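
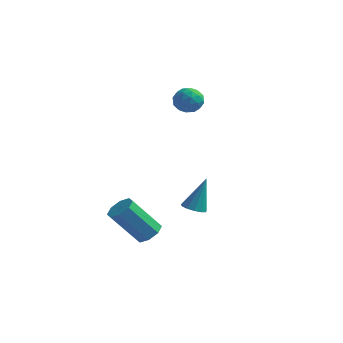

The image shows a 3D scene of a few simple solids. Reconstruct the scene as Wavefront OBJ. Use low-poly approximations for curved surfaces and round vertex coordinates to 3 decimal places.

v 2.508 -0.973 -1.02
v 3.108 -0.995 -1.128
v 2.832 -0.327 0.64
v 3.003 -0.684 -1.229
v 2.74 -0.464 -1.263
v 2.404 -0.407 -1.22
v 2.101 -0.529 -1.113
v 1.927 -0.792 -0.977
v 1.938 -1.113 -0.854
v 2.13 -1.389 -0.784
v 2.442 -1.534 -0.788
v 2.775 -1.5 -0.866
v 3.023 -1.299 -0.993
v -0.021 3.28 4.304
v 0.665 3.623 4.119
v 0.115 2.477 3.321
v 0.801 2.82 3.136
v 0.74 2.391 3.795
v 0.656 2.887 4.402
v 0.124 3.213 3.038
v 0.04 3.709 3.645
v 0.754 3.581 3.336
v 1.135 3.074 3.804
v -0.355 3.026 3.636
v 0.026 2.519 4.104
v 0.31 3.522 4.297
v 0.47 2.578 3.143
v 0.434 2.326 3.53
v 0.837 2.527 3.421
v 0.305 3.089 4.464
v 0.708 3.291 4.355
v 0.752 2.567 4.165
v 0.072 2.809 3.085
v 0.475 3.011 2.976
v -0.057 3.573 4.019
v 0.346 3.774 3.91
v 0.028 3.533 3.275
v 0.765 3.699 3.729
v 0.846 3.227 3.151
v 0.448 3.458 3.093
v 0.398 3.75 3.45
v 0.989 3.401 4.004
v 1.069 2.929 3.426
v 1.034 2.677 3.814
v 0.984 2.968 4.17
v 1.042 3.376 3.544
v -0.289 3.171 4.014
v -0.209 2.699 3.436
v -0.204 3.132 3.27
v -0.254 3.423 3.626
v -0.066 2.873 4.289
v 0.015 2.401 3.711
v 0.382 2.35 3.99
v 0.332 2.642 4.347
v -0.262 2.724 3.896
v 0.594 -1.636 -2.734
v 1.194 -1.938 -2.448
v 0.067 -2.585 -0.761
v -0.534 -2.284 -1.046
v 1.126 -1.406 -2.29
v -0.002 -2.053 -0.603
v 0.746 -1.009 -2.392
v -0.382 -1.657 -0.704
v 0.276 -0.98 -2.694
v -0.851 -1.627 -1.007
v -0.007 -1.335 -3.019
v -1.134 -1.982 -1.332
v 0.062 -1.867 -3.177
v -1.066 -2.514 -1.49
v 0.442 -2.263 -3.076
v -0.686 -2.911 -1.388
v 0.911 -2.293 -2.773
v -0.216 -2.94 -1.086
f 2 1 4
f 2 4 3
f 4 1 5
f 4 5 3
f 5 1 6
f 5 6 3
f 6 1 7
f 6 7 3
f 7 1 8
f 7 8 3
f 8 1 9
f 8 9 3
f 9 1 10
f 9 10 3
f 10 1 11
f 10 11 3
f 11 1 12
f 11 12 3
f 12 1 13
f 12 13 3
f 13 1 2
f 13 2 3
f 14 51 30
f 51 25 54
f 30 54 19
f 51 54 30
f 14 30 26
f 30 19 31
f 26 31 15
f 30 31 26
f 14 26 35
f 26 15 36
f 35 36 21
f 26 36 35
f 14 35 47
f 35 21 50
f 47 50 24
f 35 50 47
f 14 47 51
f 47 24 55
f 51 55 25
f 47 55 51
f 15 31 42
f 31 19 45
f 42 45 23
f 31 45 42
f 19 54 32
f 54 25 53
f 32 53 18
f 54 53 32
f 25 55 52
f 55 24 48
f 52 48 16
f 55 48 52
f 24 50 49
f 50 21 37
f 49 37 20
f 50 37 49
f 21 36 41
f 36 15 38
f 41 38 22
f 36 38 41
f 17 43 29
f 43 23 44
f 29 44 18
f 43 44 29
f 17 29 27
f 29 18 28
f 27 28 16
f 29 28 27
f 17 27 34
f 27 16 33
f 34 33 20
f 27 33 34
f 17 34 39
f 34 20 40
f 39 40 22
f 34 40 39
f 17 39 43
f 39 22 46
f 43 46 23
f 39 46 43
f 18 44 32
f 44 23 45
f 32 45 19
f 44 45 32
f 16 28 52
f 28 18 53
f 52 53 25
f 28 53 52
f 20 33 49
f 33 16 48
f 49 48 24
f 33 48 49
f 22 40 41
f 40 20 37
f 41 37 21
f 40 37 41
f 23 46 42
f 46 22 38
f 42 38 15
f 46 38 42
f 57 56 60
f 57 60 58
f 58 60 61
f 58 61 59
f 60 56 62
f 60 62 61
f 61 62 63
f 61 63 59
f 62 56 64
f 62 64 63
f 63 64 65
f 63 65 59
f 64 56 66
f 64 66 65
f 65 66 67
f 65 67 59
f 66 56 68
f 66 68 67
f 67 68 69
f 67 69 59
f 68 56 70
f 68 70 69
f 69 70 71
f 69 71 59
f 70 56 72
f 70 72 71
f 71 72 73
f 71 73 59
f 72 56 57
f 72 57 73
f 73 57 58
f 73 58 59



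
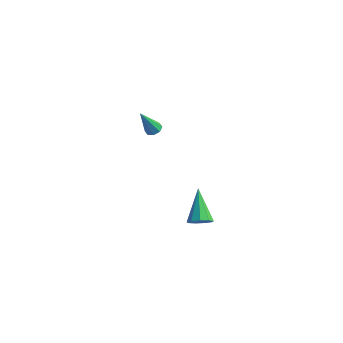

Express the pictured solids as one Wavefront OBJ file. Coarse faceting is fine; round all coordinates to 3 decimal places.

v -3.481 2.978 -4.801
v -3.184 2.542 -4.916
v -3.899 2.262 -3.159
v -2.964 2.839 -4.731
v -3.047 3.217 -4.587
v -3.384 3.456 -4.568
v -3.778 3.414 -4.687
v -3.998 3.118 -4.872
v -3.915 2.739 -5.016
v -3.578 2.501 -5.034
v 4.415 -4.569 -3.755
v 5.026 -4.249 -3.635
v 3.485 -3.311 -2.385
v 4.794 -4.03 -3.992
v 4.385 -4.064 -4.239
v 3.99 -4.334 -4.259
v 3.794 -4.714 -4.044
v 3.888 -5.026 -3.693
v 4.229 -5.124 -3.372
v 4.657 -4.963 -3.23
v 4.972 -4.617 -3.334
f 2 1 4
f 2 4 3
f 4 1 5
f 4 5 3
f 5 1 6
f 5 6 3
f 6 1 7
f 6 7 3
f 7 1 8
f 7 8 3
f 8 1 9
f 8 9 3
f 9 1 10
f 9 10 3
f 10 1 2
f 10 2 3
f 12 11 14
f 12 14 13
f 14 11 15
f 14 15 13
f 15 11 16
f 15 16 13
f 16 11 17
f 16 17 13
f 17 11 18
f 17 18 13
f 18 11 19
f 18 19 13
f 19 11 20
f 19 20 13
f 20 11 21
f 20 21 13
f 21 11 12
f 21 12 13



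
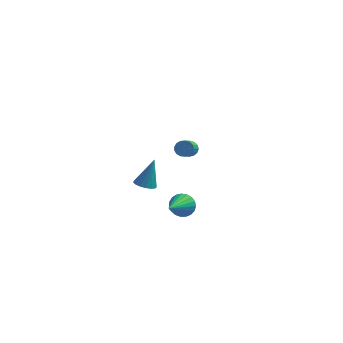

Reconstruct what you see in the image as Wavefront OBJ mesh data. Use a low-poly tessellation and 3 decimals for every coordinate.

v 1.833 -2.272 -3.014
v 2.326 -1.906 -3.256
v 2.227 -1.688 -1.326
v 2.077 -1.712 -3.265
v 1.772 -1.646 -3.216
v 1.48 -1.724 -3.121
v 1.27 -1.927 -3.002
v 1.188 -2.209 -2.885
v 1.254 -2.505 -2.798
v 1.453 -2.748 -2.761
v 1.738 -2.882 -2.782
v 2.045 -2.876 -2.855
v 2.304 -2.731 -2.966
v 2.454 -2.482 -3.087
v 2.462 -2.184 -3.192
v 3.99 -2.576 -4.157
v 4.274 -2.951 -4.779
v 3.65 -4.344 -3.243
v 4.54 -2.909 -4.598
v 4.711 -2.809 -4.341
v 4.757 -2.669 -4.052
v 4.67 -2.512 -3.782
v 4.466 -2.367 -3.576
v 4.179 -2.257 -3.471
v 3.86 -2.203 -3.484
v 3.563 -2.213 -3.614
v 3.34 -2.286 -3.838
v 3.229 -2.409 -4.117
v 3.249 -2.56 -4.403
v 3.398 -2.715 -4.646
v 3.649 -2.845 -4.805
v 3.959 -2.929 -4.852
v 2.731 4.644 -4.445
v 3.263 4.549 -4.628
v 3.34 2.921 -3.558
v 2.809 3.016 -3.375
v 3.297 4.699 -4.402
v 3.374 3.07 -3.333
v 3.202 4.836 -4.187
v 3.279 3.208 -3.117
v 2.999 4.929 -4.03
v 3.076 3.301 -2.96
v 2.735 4.957 -3.968
v 2.812 3.329 -2.899
v 2.47 4.914 -4.016
v 2.547 3.285 -2.946
v 2.265 4.808 -4.162
v 2.342 3.179 -3.092
v 2.166 4.665 -4.372
v 2.244 3.036 -3.303
v 2.198 4.517 -4.6
v 2.275 2.889 -3.53
v 2.351 4.399 -4.791
v 2.428 2.77 -3.722
v 2.592 4.336 -4.904
v 2.669 2.708 -3.834
v 2.864 4.344 -4.911
v 2.942 2.716 -3.841
v 3.107 4.421 -4.811
v 3.184 2.793 -3.742
f 2 1 4
f 2 4 3
f 4 1 5
f 4 5 3
f 5 1 6
f 5 6 3
f 6 1 7
f 6 7 3
f 7 1 8
f 7 8 3
f 8 1 9
f 8 9 3
f 9 1 10
f 9 10 3
f 10 1 11
f 10 11 3
f 11 1 12
f 11 12 3
f 12 1 13
f 12 13 3
f 13 1 14
f 13 14 3
f 14 1 15
f 14 15 3
f 15 1 2
f 15 2 3
f 17 16 19
f 17 19 18
f 19 16 20
f 19 20 18
f 20 16 21
f 20 21 18
f 21 16 22
f 21 22 18
f 22 16 23
f 22 23 18
f 23 16 24
f 23 24 18
f 24 16 25
f 24 25 18
f 25 16 26
f 25 26 18
f 26 16 27
f 26 27 18
f 27 16 28
f 27 28 18
f 28 16 29
f 28 29 18
f 29 16 30
f 29 30 18
f 30 16 31
f 30 31 18
f 31 16 32
f 31 32 18
f 32 16 17
f 32 17 18
f 34 33 37
f 34 37 35
f 35 37 38
f 35 38 36
f 37 33 39
f 37 39 38
f 38 39 40
f 38 40 36
f 39 33 41
f 39 41 40
f 40 41 42
f 40 42 36
f 41 33 43
f 41 43 42
f 42 43 44
f 42 44 36
f 43 33 45
f 43 45 44
f 44 45 46
f 44 46 36
f 45 33 47
f 45 47 46
f 46 47 48
f 46 48 36
f 47 33 49
f 47 49 48
f 48 49 50
f 48 50 36
f 49 33 51
f 49 51 50
f 50 51 52
f 50 52 36
f 51 33 53
f 51 53 52
f 52 53 54
f 52 54 36
f 53 33 55
f 53 55 54
f 54 55 56
f 54 56 36
f 55 33 57
f 55 57 56
f 56 57 58
f 56 58 36
f 57 33 59
f 57 59 58
f 58 59 60
f 58 60 36
f 59 33 34
f 59 34 60
f 60 34 35
f 60 35 36



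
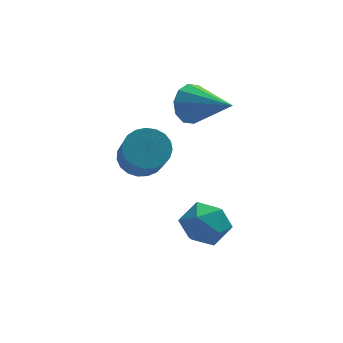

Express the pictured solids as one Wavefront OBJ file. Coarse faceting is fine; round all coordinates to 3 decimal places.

v 2.17 1.097 0.97
v 2.607 1.08 0.229
v 3.37 -0.277 1.71
v 2.831 1.445 0.544
v 2.802 1.678 1.021
v 2.532 1.688 1.479
v 2.123 1.473 1.742
v 1.732 1.114 1.71
v 1.508 0.749 1.395
v 1.537 0.517 0.918
v 1.807 0.507 0.46
v 2.216 0.722 0.197
v 0.292 0.165 -0.897
v 0.952 0.556 -0.529
v 0.967 -0.855 0.944
v 0.308 -1.245 0.577
v 0.677 0.715 -0.374
v 0.692 -0.696 1.099
v 0.335 0.779 -0.31
v 0.35 -0.632 1.164
v -0.014 0.737 -0.347
v 0.001 -0.674 1.127
v -0.31 0.595 -0.479
v -0.295 -0.815 0.995
v -0.502 0.38 -0.683
v -0.487 -1.031 0.79
v -0.556 0.128 -0.924
v -0.541 -1.283 0.549
v -0.464 -0.118 -1.161
v -0.449 -1.529 0.313
v -0.241 -0.315 -1.351
v -0.226 -1.726 0.122
v 0.074 -0.429 -1.464
v 0.089 -1.84 0.01
v 0.427 -0.44 -1.478
v 0.442 -1.851 -0.005
v 0.757 -0.346 -1.392
v 0.772 -1.757 0.082
v 1.006 -0.164 -1.22
v 1.021 -1.575 0.254
v 1.132 0.075 -0.992
v 1.147 -1.336 0.481
v 1.113 0.33 -0.748
v 1.128 -1.081 0.726
v 1.903 -0.834 -3.413
v 2.594 -1.264 -3.974
v 1.846 -2.136 -2.486
v 2.537 -2.566 -3.047
v 2.774 -1.794 -2.476
v 2.808 -0.99 -3.049
v 1.632 -2.41 -3.411
v 1.666 -1.606 -3.984
v 2.426 -2.238 -3.973
v 3.132 -1.857 -3.395
v 1.308 -1.543 -3.065
v 2.014 -1.162 -2.487
f 2 1 4
f 2 4 3
f 4 1 5
f 4 5 3
f 5 1 6
f 5 6 3
f 6 1 7
f 6 7 3
f 7 1 8
f 7 8 3
f 8 1 9
f 8 9 3
f 9 1 10
f 9 10 3
f 10 1 11
f 10 11 3
f 11 1 12
f 11 12 3
f 12 1 2
f 12 2 3
f 14 13 17
f 14 17 15
f 15 17 18
f 15 18 16
f 17 13 19
f 17 19 18
f 18 19 20
f 18 20 16
f 19 13 21
f 19 21 20
f 20 21 22
f 20 22 16
f 21 13 23
f 21 23 22
f 22 23 24
f 22 24 16
f 23 13 25
f 23 25 24
f 24 25 26
f 24 26 16
f 25 13 27
f 25 27 26
f 26 27 28
f 26 28 16
f 27 13 29
f 27 29 28
f 28 29 30
f 28 30 16
f 29 13 31
f 29 31 30
f 30 31 32
f 30 32 16
f 31 13 33
f 31 33 32
f 32 33 34
f 32 34 16
f 33 13 35
f 33 35 34
f 34 35 36
f 34 36 16
f 35 13 37
f 35 37 36
f 36 37 38
f 36 38 16
f 37 13 39
f 37 39 38
f 38 39 40
f 38 40 16
f 39 13 41
f 39 41 40
f 40 41 42
f 40 42 16
f 41 13 43
f 41 43 42
f 42 43 44
f 42 44 16
f 43 13 14
f 43 14 44
f 44 14 15
f 44 15 16
f 45 56 50
f 45 50 46
f 45 46 52
f 45 52 55
f 45 55 56
f 46 50 54
f 50 56 49
f 56 55 47
f 55 52 51
f 52 46 53
f 48 54 49
f 48 49 47
f 48 47 51
f 48 51 53
f 48 53 54
f 49 54 50
f 47 49 56
f 51 47 55
f 53 51 52
f 54 53 46



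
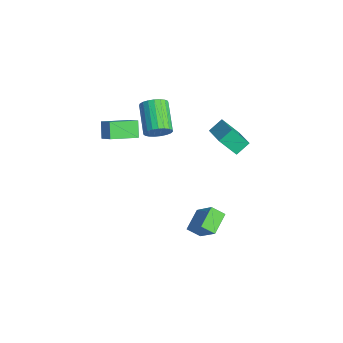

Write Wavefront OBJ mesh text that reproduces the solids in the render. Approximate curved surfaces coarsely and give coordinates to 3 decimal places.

v 0.786 -0.027 2.372
v 1.17 0.164 3.023
v -0.462 0.657 3.84
v -0.846 0.467 3.188
v 1.172 0.444 2.859
v -0.459 0.937 3.676
v 1.108 0.642 2.611
v -0.524 1.136 3.428
v 0.988 0.725 2.321
v -0.644 1.218 3.138
v 0.833 0.678 2.04
v -0.799 1.171 2.857
v 0.67 0.509 1.816
v -0.962 1.002 2.633
v 0.527 0.247 1.689
v -1.105 0.741 2.505
v 0.428 -0.062 1.679
v -1.203 0.432 2.496
v 0.392 -0.365 1.789
v -1.239 0.129 2.606
v 0.424 -0.609 2
v -1.208 -0.116 2.817
v 0.518 -0.753 2.275
v -1.114 -0.259 3.092
v 0.658 -0.771 2.567
v -0.973 -0.278 3.384
v 0.821 -0.661 2.825
v -0.811 -0.167 3.642
v 0.977 -0.44 3.005
v -0.654 0.053 3.821
v 1.101 -0.149 3.075
v -0.531 0.345 3.891
v 2.326 1.524 -3.953
v 3.562 1.778 -2.492
v 2.773 2.124 -4.435
v 4.009 2.377 -2.974
v 3.111 0.543 -4.446
v 4.347 0.796 -2.985
v 3.558 1.142 -4.928
v 4.794 1.396 -3.467
v -1.996 -2.105 1.616
v -1.111 -1.97 2.369
v -1.856 -0.534 1.169
v -0.971 -0.398 1.922
v -1.309 -2.382 0.858
v -0.424 -2.246 1.611
v -1.169 -0.81 0.411
v -0.284 -0.675 1.164
v 2.204 2.236 2.899
v 3.64 2.103 3.439
v 2.081 3.031 3.422
v 3.517 2.899 3.962
v 2.683 3.021 1.818
v 4.119 2.889 2.358
v 2.56 3.817 2.341
v 3.996 3.684 2.881
f 2 1 5
f 2 5 3
f 3 5 6
f 3 6 4
f 5 1 7
f 5 7 6
f 6 7 8
f 6 8 4
f 7 1 9
f 7 9 8
f 8 9 10
f 8 10 4
f 9 1 11
f 9 11 10
f 10 11 12
f 10 12 4
f 11 1 13
f 11 13 12
f 12 13 14
f 12 14 4
f 13 1 15
f 13 15 14
f 14 15 16
f 14 16 4
f 15 1 17
f 15 17 16
f 16 17 18
f 16 18 4
f 17 1 19
f 17 19 18
f 18 19 20
f 18 20 4
f 19 1 21
f 19 21 20
f 20 21 22
f 20 22 4
f 21 1 23
f 21 23 22
f 22 23 24
f 22 24 4
f 23 1 25
f 23 25 24
f 24 25 26
f 24 26 4
f 25 1 27
f 25 27 26
f 26 27 28
f 26 28 4
f 27 1 29
f 27 29 28
f 28 29 30
f 28 30 4
f 29 1 31
f 29 31 30
f 30 31 32
f 30 32 4
f 31 1 2
f 31 2 32
f 32 2 3
f 32 3 4
f 34 36 33
f 37 34 33
f 33 36 35
f 35 37 33
f 34 40 36
f 38 34 37
f 38 40 34
f 36 40 35
f 39 37 35
f 35 40 39
f 39 38 37
f 40 38 39
f 42 44 41
f 45 42 41
f 41 44 43
f 43 45 41
f 42 48 44
f 46 42 45
f 46 48 42
f 44 48 43
f 47 45 43
f 43 48 47
f 47 46 45
f 48 46 47
f 50 52 49
f 53 50 49
f 49 52 51
f 51 53 49
f 50 56 52
f 54 50 53
f 54 56 50
f 52 56 51
f 55 53 51
f 51 56 55
f 55 54 53
f 56 54 55



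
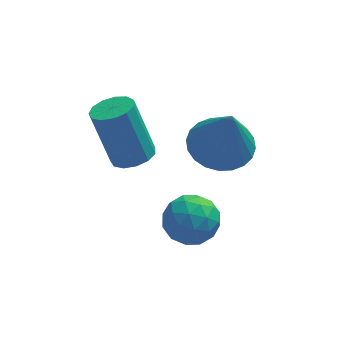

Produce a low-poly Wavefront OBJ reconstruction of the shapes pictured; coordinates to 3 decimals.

v -3.58 1.465 -2.326
v -3.131 1.949 -2.307
v -3.672 2.379 -0.515
v -4.12 1.895 -0.534
v -3.444 2.101 -2.438
v -3.985 2.531 -0.646
v -3.8 2.051 -2.533
v -4.341 2.481 -0.742
v -4.086 1.815 -2.563
v -4.627 2.245 -0.771
v -4.211 1.468 -2.517
v -4.752 1.898 -0.726
v -4.136 1.12 -2.411
v -4.676 1.55 -0.619
v -3.883 0.881 -2.277
v -4.424 1.311 -0.486
v -3.535 0.828 -2.159
v -4.076 1.258 -0.368
v -3.2 0.977 -2.094
v -3.741 1.407 -0.303
v -2.986 1.281 -2.102
v -3.527 1.711 -0.311
v -2.961 1.643 -2.182
v -3.502 2.073 -0.39
v -1.167 1.354 -1.888
v -0.216 1.232 -2.038
v -0.953 0.766 -0.052
v -0.227 1.592 -1.921
v -0.381 1.916 -1.8
v -0.654 2.154 -1.691
v -1.006 2.27 -1.613
v -1.382 2.248 -1.577
v -1.725 2.089 -1.588
v -1.983 1.818 -1.645
v -2.117 1.477 -1.738
v -2.107 1.117 -1.855
v -1.953 0.793 -1.977
v -1.679 0.555 -2.085
v -1.328 0.438 -2.163
v -0.952 0.461 -2.199
v -0.609 0.62 -2.188
v -0.35 0.891 -2.132
v -2.969 -0.964 -3.096
v -2.7 -0.615 -2.379
v -1.68 -1.125 -3.501
v -1.411 -0.776 -2.784
v -1.776 -1.534 -2.772
v -2.573 -1.434 -2.521
v -1.807 -0.306 -3.359
v -2.604 -0.206 -3.108
v -1.982 -0.208 -2.542
v -1.963 -0.967 -2.179
v -2.417 -0.773 -3.701
v -2.398 -1.532 -3.338
v -2.948 -0.775 -2.702
v -1.432 -0.965 -3.178
v -1.647 -1.41 -3.171
v -1.489 -1.205 -2.75
v -2.873 -1.257 -2.785
v -2.715 -1.051 -2.364
v -2.172 -1.591 -2.595
v -1.665 -0.689 -3.516
v -1.507 -0.483 -3.095
v -2.891 -0.535 -3.13
v -2.733 -0.33 -2.709
v -2.208 -0.149 -3.285
v -2.368 -0.331 -2.376
v -1.61 -0.426 -2.615
v -1.843 -0.149 -2.952
v -2.311 -0.091 -2.805
v -2.356 -0.777 -2.163
v -1.599 -0.871 -2.401
v -1.813 -1.317 -2.394
v -2.282 -1.258 -2.247
v -1.934 -0.538 -2.259
v -2.781 -0.869 -3.479
v -2.024 -0.963 -3.717
v -2.098 -0.482 -3.633
v -2.567 -0.423 -3.486
v -2.77 -1.314 -3.265
v -2.012 -1.409 -3.504
v -2.069 -1.649 -3.075
v -2.537 -1.591 -2.928
v -2.446 -1.202 -3.621
f 2 1 5
f 2 5 3
f 3 5 6
f 3 6 4
f 5 1 7
f 5 7 6
f 6 7 8
f 6 8 4
f 7 1 9
f 7 9 8
f 8 9 10
f 8 10 4
f 9 1 11
f 9 11 10
f 10 11 12
f 10 12 4
f 11 1 13
f 11 13 12
f 12 13 14
f 12 14 4
f 13 1 15
f 13 15 14
f 14 15 16
f 14 16 4
f 15 1 17
f 15 17 16
f 16 17 18
f 16 18 4
f 17 1 19
f 17 19 18
f 18 19 20
f 18 20 4
f 19 1 21
f 19 21 20
f 20 21 22
f 20 22 4
f 21 1 23
f 21 23 22
f 22 23 24
f 22 24 4
f 23 1 2
f 23 2 24
f 24 2 3
f 24 3 4
f 26 25 28
f 26 28 27
f 28 25 29
f 28 29 27
f 29 25 30
f 29 30 27
f 30 25 31
f 30 31 27
f 31 25 32
f 31 32 27
f 32 25 33
f 32 33 27
f 33 25 34
f 33 34 27
f 34 25 35
f 34 35 27
f 35 25 36
f 35 36 27
f 36 25 37
f 36 37 27
f 37 25 38
f 37 38 27
f 38 25 39
f 38 39 27
f 39 25 40
f 39 40 27
f 40 25 41
f 40 41 27
f 41 25 42
f 41 42 27
f 42 25 26
f 42 26 27
f 43 80 59
f 80 54 83
f 59 83 48
f 80 83 59
f 43 59 55
f 59 48 60
f 55 60 44
f 59 60 55
f 43 55 64
f 55 44 65
f 64 65 50
f 55 65 64
f 43 64 76
f 64 50 79
f 76 79 53
f 64 79 76
f 43 76 80
f 76 53 84
f 80 84 54
f 76 84 80
f 44 60 71
f 60 48 74
f 71 74 52
f 60 74 71
f 48 83 61
f 83 54 82
f 61 82 47
f 83 82 61
f 54 84 81
f 84 53 77
f 81 77 45
f 84 77 81
f 53 79 78
f 79 50 66
f 78 66 49
f 79 66 78
f 50 65 70
f 65 44 67
f 70 67 51
f 65 67 70
f 46 72 58
f 72 52 73
f 58 73 47
f 72 73 58
f 46 58 56
f 58 47 57
f 56 57 45
f 58 57 56
f 46 56 63
f 56 45 62
f 63 62 49
f 56 62 63
f 46 63 68
f 63 49 69
f 68 69 51
f 63 69 68
f 46 68 72
f 68 51 75
f 72 75 52
f 68 75 72
f 47 73 61
f 73 52 74
f 61 74 48
f 73 74 61
f 45 57 81
f 57 47 82
f 81 82 54
f 57 82 81
f 49 62 78
f 62 45 77
f 78 77 53
f 62 77 78
f 51 69 70
f 69 49 66
f 70 66 50
f 69 66 70
f 52 75 71
f 75 51 67
f 71 67 44
f 75 67 71



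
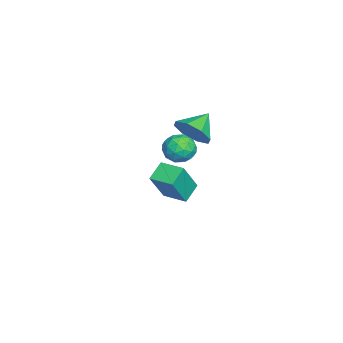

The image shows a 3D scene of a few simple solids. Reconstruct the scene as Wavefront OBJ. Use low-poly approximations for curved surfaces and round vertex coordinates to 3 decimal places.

v 2.344 1.938 1.836
v 2.76 2.48 1.955
v 2.9 1.72 0.885
v 3.316 2.262 1.004
v 3.355 1.7 1.409
v 3.011 1.835 1.997
v 2.649 2.365 0.843
v 2.305 2.5 1.431
v 2.948 2.745 1.341
v 3.385 2.334 1.691
v 2.275 1.866 1.149
v 2.712 1.455 1.499
v 2.503 2.228 1.979
v 3.157 1.972 0.861
v 3.18 1.641 1.099
v 3.424 1.96 1.169
v 2.651 1.849 2.003
v 2.895 2.168 2.073
v 3.245 1.709 1.753
v 2.765 2.032 0.767
v 3.009 2.351 0.837
v 2.236 2.24 1.671
v 2.48 2.559 1.741
v 2.415 2.491 1.087
v 2.858 2.702 1.688
v 3.185 2.574 1.129
v 2.793 2.635 1.035
v 2.591 2.714 1.38
v 3.115 2.461 1.894
v 3.442 2.333 1.335
v 3.465 2.002 1.573
v 3.263 2.082 1.918
v 3.225 2.616 1.533
v 2.218 1.867 1.505
v 2.545 1.739 0.946
v 2.397 2.118 0.922
v 2.195 2.198 1.267
v 2.475 1.626 1.711
v 2.802 1.498 1.152
v 3.069 1.486 1.46
v 2.867 1.565 1.805
v 2.435 1.584 1.307
v -0.582 2.182 0.189
v 0.013 2.615 0.653
v -1.458 2.738 0.791
v -0.163 2.939 0.098
v -0.584 2.82 -0.403
v -1.004 2.326 -0.558
v -1.176 1.749 -0.276
v -1.001 1.425 0.279
v -0.579 1.544 0.781
v -0.16 2.038 0.936
v -1.797 0.906 -4.383
v -2.551 1.269 -3.894
v -1.288 1.879 -4.322
v -2.042 2.243 -3.832
v -1.078 0.437 -2.928
v -1.832 0.801 -2.438
v -0.569 1.411 -2.866
v -1.323 1.774 -2.377
f 1 38 17
f 38 12 41
f 17 41 6
f 38 41 17
f 1 17 13
f 17 6 18
f 13 18 2
f 17 18 13
f 1 13 22
f 13 2 23
f 22 23 8
f 13 23 22
f 1 22 34
f 22 8 37
f 34 37 11
f 22 37 34
f 1 34 38
f 34 11 42
f 38 42 12
f 34 42 38
f 2 18 29
f 18 6 32
f 29 32 10
f 18 32 29
f 6 41 19
f 41 12 40
f 19 40 5
f 41 40 19
f 12 42 39
f 42 11 35
f 39 35 3
f 42 35 39
f 11 37 36
f 37 8 24
f 36 24 7
f 37 24 36
f 8 23 28
f 23 2 25
f 28 25 9
f 23 25 28
f 4 30 16
f 30 10 31
f 16 31 5
f 30 31 16
f 4 16 14
f 16 5 15
f 14 15 3
f 16 15 14
f 4 14 21
f 14 3 20
f 21 20 7
f 14 20 21
f 4 21 26
f 21 7 27
f 26 27 9
f 21 27 26
f 4 26 30
f 26 9 33
f 30 33 10
f 26 33 30
f 5 31 19
f 31 10 32
f 19 32 6
f 31 32 19
f 3 15 39
f 15 5 40
f 39 40 12
f 15 40 39
f 7 20 36
f 20 3 35
f 36 35 11
f 20 35 36
f 9 27 28
f 27 7 24
f 28 24 8
f 27 24 28
f 10 33 29
f 33 9 25
f 29 25 2
f 33 25 29
f 44 43 46
f 44 46 45
f 46 43 47
f 46 47 45
f 47 43 48
f 47 48 45
f 48 43 49
f 48 49 45
f 49 43 50
f 49 50 45
f 50 43 51
f 50 51 45
f 51 43 52
f 51 52 45
f 52 43 44
f 52 44 45
f 54 56 53
f 57 54 53
f 53 56 55
f 55 57 53
f 54 60 56
f 58 54 57
f 58 60 54
f 56 60 55
f 59 57 55
f 55 60 59
f 59 58 57
f 60 58 59



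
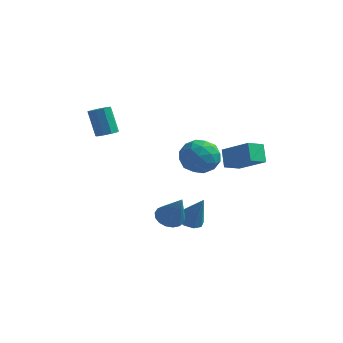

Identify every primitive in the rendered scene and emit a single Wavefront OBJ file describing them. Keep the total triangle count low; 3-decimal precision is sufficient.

v -3.133 -2.359 1.641
v -2.72 -2.714 1.892
v -3.313 -2.376 3.35
v -3.727 -2.021 3.099
v -2.576 -2.331 1.861
v -3.169 -1.993 3.319
v -2.693 -1.961 1.728
v -3.286 -1.623 3.186
v -3.016 -1.777 1.554
v -3.609 -1.439 3.012
v -3.394 -1.866 1.421
v -3.987 -1.527 2.879
v -3.65 -2.185 1.39
v -4.243 -1.847 2.848
v -3.664 -2.586 1.477
v -4.258 -2.247 2.935
v -3.43 -2.88 1.641
v -4.024 -2.542 3.099
v -3.057 -2.931 1.805
v -3.651 -2.593 3.263
v 1.534 -2.132 2.047
v 2.247 -1.572 1.435
v 1.553 -3.448 0.865
v 2.266 -2.888 0.253
v 2.577 -3.297 1.218
v 2.565 -2.483 1.949
v 1.235 -2.537 0.351
v 1.223 -1.723 1.082
v 2.062 -1.822 0.387
v 2.891 -2.292 0.923
v 0.909 -2.728 1.377
v 1.738 -3.198 1.913
v 1.889 -1.736 1.845
v 1.911 -3.284 0.455
v 2.094 -3.524 1.022
v 2.513 -3.195 0.663
v 2.076 -2.272 2.147
v 2.495 -1.943 1.787
v 2.689 -2.957 1.66
v 1.305 -3.077 0.513
v 1.724 -2.748 0.153
v 1.287 -1.825 1.637
v 1.706 -1.496 1.278
v 1.111 -2.063 0.64
v 2.199 -1.554 0.869
v 2.21 -2.328 0.174
v 1.604 -2.121 0.232
v 1.597 -1.643 0.661
v 2.687 -1.83 1.184
v 2.697 -2.604 0.489
v 2.88 -2.844 1.057
v 2.874 -2.366 1.486
v 2.578 -1.978 0.568
v 1.103 -2.416 1.811
v 1.113 -3.19 1.116
v 0.926 -2.654 0.814
v 0.92 -2.176 1.243
v 1.59 -2.692 2.126
v 1.601 -3.466 1.431
v 2.203 -3.377 1.639
v 2.196 -2.899 2.068
v 1.222 -3.042 1.732
v 0.428 -0.341 -4.665
v 0.893 -0.914 -4.917
v 1.232 -0.399 -3.055
v 1.119 -0.44 -5.013
v 1.021 0.08 -4.946
v 0.646 0.403 -4.747
v 0.169 0.378 -4.51
v -0.187 0.016 -4.345
v -0.255 -0.513 -4.329
v -0.004 -0.962 -4.471
v 0.45 -1.12 -4.703
v 1.991 2.071 -0.551
v 1.515 1.201 -0.15
v 3.574 1.66 0.436
v 3.098 0.789 0.836
v 2.382 1.451 -1.436
v 1.906 0.58 -1.036
v 3.965 1.039 -0.45
v 3.489 0.169 -0.049
v 0.256 -2.387 -3.466
v 0.884 -2.622 -3.884
v 1.164 -2.933 -1.794
v 0.958 -2.259 -3.806
v 0.87 -1.926 -3.65
v 0.642 -1.698 -3.452
v 0.326 -1.629 -3.257
v -0.007 -1.733 -3.11
v -0.279 -1.987 -3.045
v -0.429 -2.333 -3.077
v -0.422 -2.691 -3.197
v -0.26 -2.98 -3.38
v 0.021 -3.133 -3.582
v 0.355 -3.115 -3.758
v 0.667 -2.93 -3.867
f 2 1 5
f 2 5 3
f 3 5 6
f 3 6 4
f 5 1 7
f 5 7 6
f 6 7 8
f 6 8 4
f 7 1 9
f 7 9 8
f 8 9 10
f 8 10 4
f 9 1 11
f 9 11 10
f 10 11 12
f 10 12 4
f 11 1 13
f 11 13 12
f 12 13 14
f 12 14 4
f 13 1 15
f 13 15 14
f 14 15 16
f 14 16 4
f 15 1 17
f 15 17 16
f 16 17 18
f 16 18 4
f 17 1 19
f 17 19 18
f 18 19 20
f 18 20 4
f 19 1 2
f 19 2 20
f 20 2 3
f 20 3 4
f 21 58 37
f 58 32 61
f 37 61 26
f 58 61 37
f 21 37 33
f 37 26 38
f 33 38 22
f 37 38 33
f 21 33 42
f 33 22 43
f 42 43 28
f 33 43 42
f 21 42 54
f 42 28 57
f 54 57 31
f 42 57 54
f 21 54 58
f 54 31 62
f 58 62 32
f 54 62 58
f 22 38 49
f 38 26 52
f 49 52 30
f 38 52 49
f 26 61 39
f 61 32 60
f 39 60 25
f 61 60 39
f 32 62 59
f 62 31 55
f 59 55 23
f 62 55 59
f 31 57 56
f 57 28 44
f 56 44 27
f 57 44 56
f 28 43 48
f 43 22 45
f 48 45 29
f 43 45 48
f 24 50 36
f 50 30 51
f 36 51 25
f 50 51 36
f 24 36 34
f 36 25 35
f 34 35 23
f 36 35 34
f 24 34 41
f 34 23 40
f 41 40 27
f 34 40 41
f 24 41 46
f 41 27 47
f 46 47 29
f 41 47 46
f 24 46 50
f 46 29 53
f 50 53 30
f 46 53 50
f 25 51 39
f 51 30 52
f 39 52 26
f 51 52 39
f 23 35 59
f 35 25 60
f 59 60 32
f 35 60 59
f 27 40 56
f 40 23 55
f 56 55 31
f 40 55 56
f 29 47 48
f 47 27 44
f 48 44 28
f 47 44 48
f 30 53 49
f 53 29 45
f 49 45 22
f 53 45 49
f 64 63 66
f 64 66 65
f 66 63 67
f 66 67 65
f 67 63 68
f 67 68 65
f 68 63 69
f 68 69 65
f 69 63 70
f 69 70 65
f 70 63 71
f 70 71 65
f 71 63 72
f 71 72 65
f 72 63 73
f 72 73 65
f 73 63 64
f 73 64 65
f 75 77 74
f 78 75 74
f 74 77 76
f 76 78 74
f 75 81 77
f 79 75 78
f 79 81 75
f 77 81 76
f 80 78 76
f 76 81 80
f 80 79 78
f 81 79 80
f 83 82 85
f 83 85 84
f 85 82 86
f 85 86 84
f 86 82 87
f 86 87 84
f 87 82 88
f 87 88 84
f 88 82 89
f 88 89 84
f 89 82 90
f 89 90 84
f 90 82 91
f 90 91 84
f 91 82 92
f 91 92 84
f 92 82 93
f 92 93 84
f 93 82 94
f 93 94 84
f 94 82 95
f 94 95 84
f 95 82 96
f 95 96 84
f 96 82 83
f 96 83 84



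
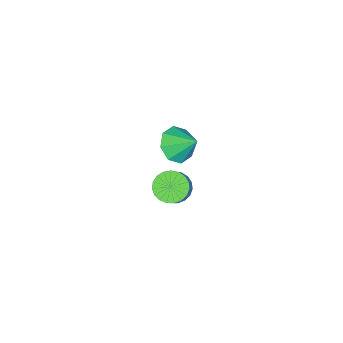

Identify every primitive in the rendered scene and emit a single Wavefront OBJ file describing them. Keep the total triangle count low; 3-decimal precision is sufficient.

v 3.541 1.443 2.864
v 4.402 0.983 3.278
v 3.679 2.577 3.836
v 4.581 1.485 2.666
v 4.151 1.962 2.171
v 3.363 2.134 2.081
v 2.68 1.902 2.451
v 2.5 1.4 3.063
v 2.93 0.923 3.558
v 3.718 0.751 3.648
v 1.199 0.074 -3.829
v 1.939 -0.177 -4.37
v 2.921 0.135 -3.171
v 2.181 0.386 -2.631
v 1.909 0.209 -4.446
v 2.891 0.522 -3.247
v 1.757 0.572 -4.415
v 2.738 0.885 -3.217
v 1.508 0.849 -4.284
v 2.489 1.162 -3.085
v 1.205 0.992 -4.073
v 2.186 1.304 -2.875
v 0.902 0.976 -3.821
v 1.883 1.288 -2.622
v 0.65 0.804 -3.57
v 1.631 1.116 -2.371
v 0.493 0.506 -3.364
v 1.474 0.818 -2.165
v 0.458 0.133 -3.238
v 1.439 0.445 -2.039
v 0.552 -0.25 -3.215
v 1.533 0.062 -2.016
v 0.757 -0.577 -3.297
v 1.738 -0.265 -2.099
v 1.039 -0.792 -3.472
v 2.02 -0.479 -2.274
v 1.349 -0.857 -3.709
v 2.33 -0.544 -2.51
v 1.633 -0.761 -3.966
v 2.614 -0.448 -2.768
v 1.841 -0.52 -4.2
v 2.823 -0.208 -3.001
f 2 1 4
f 2 4 3
f 4 1 5
f 4 5 3
f 5 1 6
f 5 6 3
f 6 1 7
f 6 7 3
f 7 1 8
f 7 8 3
f 8 1 9
f 8 9 3
f 9 1 10
f 9 10 3
f 10 1 2
f 10 2 3
f 12 11 15
f 12 15 13
f 13 15 16
f 13 16 14
f 15 11 17
f 15 17 16
f 16 17 18
f 16 18 14
f 17 11 19
f 17 19 18
f 18 19 20
f 18 20 14
f 19 11 21
f 19 21 20
f 20 21 22
f 20 22 14
f 21 11 23
f 21 23 22
f 22 23 24
f 22 24 14
f 23 11 25
f 23 25 24
f 24 25 26
f 24 26 14
f 25 11 27
f 25 27 26
f 26 27 28
f 26 28 14
f 27 11 29
f 27 29 28
f 28 29 30
f 28 30 14
f 29 11 31
f 29 31 30
f 30 31 32
f 30 32 14
f 31 11 33
f 31 33 32
f 32 33 34
f 32 34 14
f 33 11 35
f 33 35 34
f 34 35 36
f 34 36 14
f 35 11 37
f 35 37 36
f 36 37 38
f 36 38 14
f 37 11 39
f 37 39 38
f 38 39 40
f 38 40 14
f 39 11 41
f 39 41 40
f 40 41 42
f 40 42 14
f 41 11 12
f 41 12 42
f 42 12 13
f 42 13 14



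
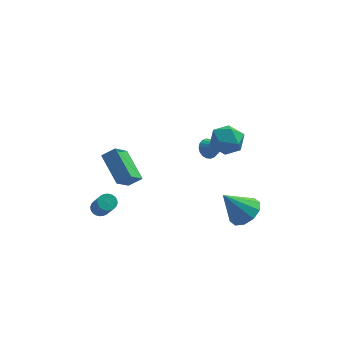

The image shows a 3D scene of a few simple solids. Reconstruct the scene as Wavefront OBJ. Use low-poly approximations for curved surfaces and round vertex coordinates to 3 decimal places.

v -3.164 -2.029 -0.018
v -4.084 -0.45 0.975
v -2.597 -1.044 -1.058
v -3.517 0.535 -0.064
v -2.403 -1.915 0.504
v -3.323 -0.336 1.498
v -1.836 -0.93 -0.535
v -2.756 0.649 0.458
v 3.739 -2.703 -1.654
v 4.25 -1.933 -1.177
v 2.541 -2.877 -0.086
v 3.77 -1.673 -1.515
v 3.277 -1.806 -1.906
v 2.961 -2.281 -2.201
v 2.942 -2.918 -2.286
v 3.227 -3.473 -2.13
v 3.707 -3.733 -1.792
v 4.2 -3.6 -1.401
v 4.516 -3.124 -1.107
v 4.535 -2.488 -1.021
v 1.661 3.293 -1.43
v 2.2 3.59 -1.742
v 2.639 2.527 -0.47
v 2.134 3.788 -1.517
v 1.974 3.888 -1.275
v 1.752 3.87 -1.063
v 1.512 3.737 -0.924
v 1.302 3.517 -0.886
v 1.162 3.252 -0.955
v 1.122 2.995 -1.118
v 1.188 2.798 -1.344
v 1.348 2.698 -1.586
v 1.57 2.716 -1.798
v 1.81 2.848 -1.936
v 2.02 3.068 -1.975
v 2.16 3.333 -1.906
v -4.106 -1.78 -2.391
v -3.733 -2.04 -2.701
v -3.241 -3.079 -1.239
v -3.614 -2.82 -0.929
v -3.617 -1.877 -2.624
v -3.125 -2.916 -1.162
v -3.576 -1.699 -2.512
v -3.084 -2.738 -1.05
v -3.615 -1.533 -2.381
v -3.123 -2.573 -0.919
v -3.729 -1.405 -2.252
v -3.236 -2.445 -0.79
v -3.9 -1.335 -2.144
v -3.408 -2.374 -0.682
v -4.103 -1.332 -2.073
v -3.61 -2.371 -0.611
v -4.306 -1.397 -2.051
v -3.814 -2.436 -0.589
v -4.479 -1.521 -2.081
v -3.987 -2.56 -0.619
v -4.595 -1.684 -2.158
v -4.103 -2.723 -0.696
v -4.636 -1.862 -2.27
v -4.144 -2.901 -0.808
v -4.597 -2.027 -2.401
v -4.105 -3.067 -0.939
v -4.484 -2.155 -2.53
v -3.991 -3.195 -1.068
v -4.312 -2.226 -2.638
v -3.82 -3.265 -1.176
v -4.11 -2.229 -2.709
v -3.617 -3.268 -1.247
v -3.906 -2.164 -2.731
v -3.414 -3.203 -1.269
v 3.118 2.081 0.529
v 3.65 1.571 1.322
v 1.75 1.009 0.758
v 2.282 0.499 1.551
v 1.939 1.516 1.696
v 2.784 2.178 1.555
v 2.616 0.402 0.525
v 3.461 1.064 0.384
v 3.34 0.533 1.32
v 2.921 1.222 2.044
v 2.479 1.358 0.036
v 2.06 2.047 0.76
f 2 4 1
f 5 2 1
f 1 4 3
f 3 5 1
f 2 8 4
f 6 2 5
f 6 8 2
f 4 8 3
f 7 5 3
f 3 8 7
f 7 6 5
f 8 6 7
f 10 9 12
f 10 12 11
f 12 9 13
f 12 13 11
f 13 9 14
f 13 14 11
f 14 9 15
f 14 15 11
f 15 9 16
f 15 16 11
f 16 9 17
f 16 17 11
f 17 9 18
f 17 18 11
f 18 9 19
f 18 19 11
f 19 9 20
f 19 20 11
f 20 9 10
f 20 10 11
f 22 21 24
f 22 24 23
f 24 21 25
f 24 25 23
f 25 21 26
f 25 26 23
f 26 21 27
f 26 27 23
f 27 21 28
f 27 28 23
f 28 21 29
f 28 29 23
f 29 21 30
f 29 30 23
f 30 21 31
f 30 31 23
f 31 21 32
f 31 32 23
f 32 21 33
f 32 33 23
f 33 21 34
f 33 34 23
f 34 21 35
f 34 35 23
f 35 21 36
f 35 36 23
f 36 21 22
f 36 22 23
f 38 37 41
f 38 41 39
f 39 41 42
f 39 42 40
f 41 37 43
f 41 43 42
f 42 43 44
f 42 44 40
f 43 37 45
f 43 45 44
f 44 45 46
f 44 46 40
f 45 37 47
f 45 47 46
f 46 47 48
f 46 48 40
f 47 37 49
f 47 49 48
f 48 49 50
f 48 50 40
f 49 37 51
f 49 51 50
f 50 51 52
f 50 52 40
f 51 37 53
f 51 53 52
f 52 53 54
f 52 54 40
f 53 37 55
f 53 55 54
f 54 55 56
f 54 56 40
f 55 37 57
f 55 57 56
f 56 57 58
f 56 58 40
f 57 37 59
f 57 59 58
f 58 59 60
f 58 60 40
f 59 37 61
f 59 61 60
f 60 61 62
f 60 62 40
f 61 37 63
f 61 63 62
f 62 63 64
f 62 64 40
f 63 37 65
f 63 65 64
f 64 65 66
f 64 66 40
f 65 37 67
f 65 67 66
f 66 67 68
f 66 68 40
f 67 37 69
f 67 69 68
f 68 69 70
f 68 70 40
f 69 37 38
f 69 38 70
f 70 38 39
f 70 39 40
f 71 82 76
f 71 76 72
f 71 72 78
f 71 78 81
f 71 81 82
f 72 76 80
f 76 82 75
f 82 81 73
f 81 78 77
f 78 72 79
f 74 80 75
f 74 75 73
f 74 73 77
f 74 77 79
f 74 79 80
f 75 80 76
f 73 75 82
f 77 73 81
f 79 77 78
f 80 79 72



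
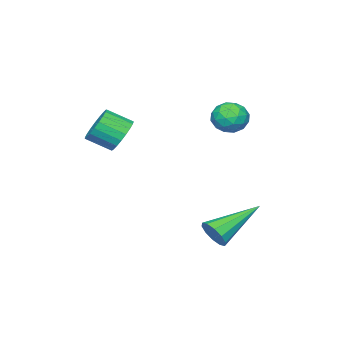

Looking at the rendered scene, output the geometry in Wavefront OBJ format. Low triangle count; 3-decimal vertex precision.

v 3.214 -0.509 -0.75
v 3.789 -0.081 -0.682
v 4.281 -0.822 -0.163
v 3.706 -1.251 -0.23
v 3.631 -0.013 -0.436
v 4.123 -0.754 0.083
v 3.402 -0.031 -0.245
v 3.894 -0.773 0.274
v 3.14 -0.132 -0.141
v 3.632 -0.873 0.378
v 2.891 -0.298 -0.142
v 3.383 -1.04 0.377
v 2.698 -0.501 -0.248
v 3.19 -1.242 0.271
v 2.594 -0.705 -0.441
v 3.086 -1.446 0.078
v 2.597 -0.875 -0.687
v 3.089 -1.616 -0.168
v 2.707 -0.982 -0.944
v 3.199 -1.723 -0.425
v 2.905 -1.007 -1.168
v 3.397 -1.749 -0.648
v 3.156 -0.947 -1.319
v 3.648 -1.688 -0.8
v 3.417 -0.81 -1.371
v 3.909 -1.551 -0.852
v 3.643 -0.622 -1.317
v 4.135 -1.363 -0.797
v 3.795 -0.414 -1.164
v 4.287 -1.155 -0.645
v 3.847 -0.222 -0.939
v 4.338 -0.964 -0.42
v 3.116 3.187 -4.32
v 3.43 3.457 -3.885
v 1.404 3.793 -3.46
v 3.379 3.702 -4.159
v 3.228 3.75 -4.495
v 3.034 3.583 -4.763
v 2.872 3.264 -4.862
v 2.803 2.916 -4.754
v 2.854 2.672 -4.48
v 3.005 2.624 -4.144
v 3.199 2.791 -3.876
v 3.361 3.109 -3.777
v 0.696 2.81 -0.073
v 1.374 2.675 -0.019
v 0.466 1.725 0.099
v 1.144 1.59 0.153
v 0.823 1.958 0.646
v 0.966 2.629 0.54
v 0.874 1.771 -0.46
v 1.017 2.442 -0.566
v 1.485 2.033 -0.258
v 1.453 2.148 0.426
v 0.387 2.252 -0.346
v 0.355 2.367 0.338
v 1.055 2.838 -0.062
v 0.785 1.562 0.142
v 0.596 1.779 0.431
v 0.995 1.699 0.463
v 0.815 2.811 0.267
v 1.214 2.731 0.299
v 0.89 2.31 0.69
v 0.626 1.669 -0.219
v 1.025 1.589 -0.187
v 0.845 2.701 -0.383
v 1.244 2.621 -0.351
v 0.95 2.09 -0.61
v 1.519 2.381 -0.17
v 1.384 1.743 -0.068
v 1.225 1.85 -0.429
v 1.309 2.244 -0.492
v 1.501 2.449 0.232
v 1.365 1.811 0.333
v 1.177 2.027 0.623
v 1.26 2.422 0.56
v 1.565 2.071 0.091
v 0.475 2.589 -0.253
v 0.339 1.951 -0.152
v 0.58 1.978 -0.48
v 0.663 2.373 -0.543
v 0.456 2.657 0.148
v 0.321 2.019 0.25
v 0.531 2.156 0.572
v 0.615 2.55 0.509
v 0.275 2.329 -0.011
f 2 1 5
f 2 5 3
f 3 5 6
f 3 6 4
f 5 1 7
f 5 7 6
f 6 7 8
f 6 8 4
f 7 1 9
f 7 9 8
f 8 9 10
f 8 10 4
f 9 1 11
f 9 11 10
f 10 11 12
f 10 12 4
f 11 1 13
f 11 13 12
f 12 13 14
f 12 14 4
f 13 1 15
f 13 15 14
f 14 15 16
f 14 16 4
f 15 1 17
f 15 17 16
f 16 17 18
f 16 18 4
f 17 1 19
f 17 19 18
f 18 19 20
f 18 20 4
f 19 1 21
f 19 21 20
f 20 21 22
f 20 22 4
f 21 1 23
f 21 23 22
f 22 23 24
f 22 24 4
f 23 1 25
f 23 25 24
f 24 25 26
f 24 26 4
f 25 1 27
f 25 27 26
f 26 27 28
f 26 28 4
f 27 1 29
f 27 29 28
f 28 29 30
f 28 30 4
f 29 1 31
f 29 31 30
f 30 31 32
f 30 32 4
f 31 1 2
f 31 2 32
f 32 2 3
f 32 3 4
f 34 33 36
f 34 36 35
f 36 33 37
f 36 37 35
f 37 33 38
f 37 38 35
f 38 33 39
f 38 39 35
f 39 33 40
f 39 40 35
f 40 33 41
f 40 41 35
f 41 33 42
f 41 42 35
f 42 33 43
f 42 43 35
f 43 33 44
f 43 44 35
f 44 33 34
f 44 34 35
f 45 82 61
f 82 56 85
f 61 85 50
f 82 85 61
f 45 61 57
f 61 50 62
f 57 62 46
f 61 62 57
f 45 57 66
f 57 46 67
f 66 67 52
f 57 67 66
f 45 66 78
f 66 52 81
f 78 81 55
f 66 81 78
f 45 78 82
f 78 55 86
f 82 86 56
f 78 86 82
f 46 62 73
f 62 50 76
f 73 76 54
f 62 76 73
f 50 85 63
f 85 56 84
f 63 84 49
f 85 84 63
f 56 86 83
f 86 55 79
f 83 79 47
f 86 79 83
f 55 81 80
f 81 52 68
f 80 68 51
f 81 68 80
f 52 67 72
f 67 46 69
f 72 69 53
f 67 69 72
f 48 74 60
f 74 54 75
f 60 75 49
f 74 75 60
f 48 60 58
f 60 49 59
f 58 59 47
f 60 59 58
f 48 58 65
f 58 47 64
f 65 64 51
f 58 64 65
f 48 65 70
f 65 51 71
f 70 71 53
f 65 71 70
f 48 70 74
f 70 53 77
f 74 77 54
f 70 77 74
f 49 75 63
f 75 54 76
f 63 76 50
f 75 76 63
f 47 59 83
f 59 49 84
f 83 84 56
f 59 84 83
f 51 64 80
f 64 47 79
f 80 79 55
f 64 79 80
f 53 71 72
f 71 51 68
f 72 68 52
f 71 68 72
f 54 77 73
f 77 53 69
f 73 69 46
f 77 69 73



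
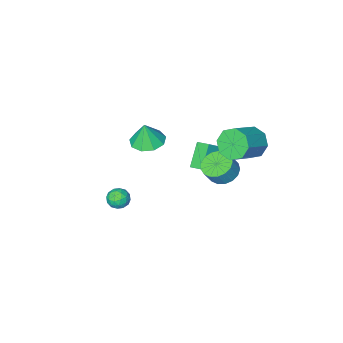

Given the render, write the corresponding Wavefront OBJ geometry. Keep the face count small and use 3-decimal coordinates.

v -3.975 3.301 0.377
v -3.397 2.913 -0.395
v -1.826 3.371 0.551
v -2.405 3.759 1.323
v -3.562 3.685 -0.496
v -1.991 4.143 0.449
v -3.969 4.232 -0.086
v -2.398 4.691 0.86
v -4.38 4.234 0.596
v -2.809 4.692 1.542
v -4.554 3.689 1.149
v -2.983 4.147 2.095
v -4.389 2.917 1.251
v -2.818 3.375 2.196
v -3.982 2.369 0.84
v -2.411 2.828 1.786
v -3.571 2.368 0.158
v -2 2.826 1.104
v 3.906 2.928 -1.648
v 4.323 2.692 -1.146
v 3.397 1.928 -1.694
v 3.814 1.692 -1.192
v 3.333 2.171 -1.047
v 3.648 2.789 -1.019
v 4.072 1.831 -1.821
v 4.387 2.449 -1.793
v 4.426 2.014 -1.253
v 3.97 2.225 -0.775
v 3.75 2.395 -2.065
v 3.294 2.606 -1.587
v 4.159 2.898 -1.393
v 3.561 1.722 -1.447
v 3.278 2.004 -1.362
v 3.524 1.866 -1.067
v 3.763 2.955 -1.318
v 4.008 2.816 -1.023
v 3.426 2.51 -0.965
v 3.712 1.804 -1.817
v 3.957 1.665 -1.522
v 4.196 2.754 -1.773
v 4.442 2.616 -1.478
v 4.294 2.11 -1.875
v 4.465 2.36 -1.161
v 4.166 1.773 -1.188
v 4.317 1.854 -1.558
v 4.502 2.217 -1.541
v 4.197 2.484 -0.88
v 3.897 1.897 -0.907
v 3.615 2.178 -0.821
v 3.8 2.541 -0.805
v 4.257 2.086 -0.943
v 3.823 2.723 -1.933
v 3.523 2.136 -1.96
v 3.92 2.079 -2.035
v 4.105 2.442 -2.019
v 3.554 2.847 -1.652
v 3.255 2.26 -1.679
v 3.218 2.403 -1.299
v 3.403 2.766 -1.282
v 3.463 2.534 -1.897
v 0.625 0.001 0.242
v 1.381 -0.674 0.128
v 0.815 -0.021 1.638
v 1.635 -0.025 0.103
v 1.417 0.637 0.144
v 0.828 1.001 0.23
v 0.144 0.897 0.322
v -0.315 0.374 0.376
v -0.334 -0.323 0.367
v 0.096 -0.869 0.3
v 0.773 -1.007 0.205
v -2.312 3.121 -1.486
v -1.812 2.365 -1.736
v -1.288 2.404 -0.804
v -1.788 3.159 -0.554
v -1.568 2.711 -1.888
v -1.043 2.75 -0.956
v -1.494 3.151 -1.948
v -0.97 3.19 -1.016
v -1.608 3.583 -1.902
v -1.083 3.622 -0.97
v -1.883 3.91 -1.761
v -1.358 3.949 -0.829
v -2.256 4.056 -1.557
v -1.732 4.095 -0.625
v -2.643 3.988 -1.336
v -2.118 4.027 -0.404
v -2.953 3.721 -1.15
v -2.429 3.76 -0.219
v -3.117 3.316 -1.041
v -2.593 3.355 -0.109
v -3.096 2.867 -1.034
v -2.572 2.906 -0.102
v -2.896 2.475 -1.13
v -2.372 2.514 -0.199
v -2.562 2.232 -1.308
v -2.038 2.271 -0.376
v -2.171 2.192 -1.527
v -1.647 2.231 -0.595
v -4.328 -0.291 -2.978
v -2.733 -0.246 -1.722
v -4.585 0.518 -2.679
v -2.991 0.563 -1.424
v -3.389 0.457 -4.196
v -1.795 0.502 -2.941
v -3.647 1.266 -3.898
v -2.052 1.311 -2.642
f 2 1 5
f 2 5 3
f 3 5 6
f 3 6 4
f 5 1 7
f 5 7 6
f 6 7 8
f 6 8 4
f 7 1 9
f 7 9 8
f 8 9 10
f 8 10 4
f 9 1 11
f 9 11 10
f 10 11 12
f 10 12 4
f 11 1 13
f 11 13 12
f 12 13 14
f 12 14 4
f 13 1 15
f 13 15 14
f 14 15 16
f 14 16 4
f 15 1 17
f 15 17 16
f 16 17 18
f 16 18 4
f 17 1 2
f 17 2 18
f 18 2 3
f 18 3 4
f 19 56 35
f 56 30 59
f 35 59 24
f 56 59 35
f 19 35 31
f 35 24 36
f 31 36 20
f 35 36 31
f 19 31 40
f 31 20 41
f 40 41 26
f 31 41 40
f 19 40 52
f 40 26 55
f 52 55 29
f 40 55 52
f 19 52 56
f 52 29 60
f 56 60 30
f 52 60 56
f 20 36 47
f 36 24 50
f 47 50 28
f 36 50 47
f 24 59 37
f 59 30 58
f 37 58 23
f 59 58 37
f 30 60 57
f 60 29 53
f 57 53 21
f 60 53 57
f 29 55 54
f 55 26 42
f 54 42 25
f 55 42 54
f 26 41 46
f 41 20 43
f 46 43 27
f 41 43 46
f 22 48 34
f 48 28 49
f 34 49 23
f 48 49 34
f 22 34 32
f 34 23 33
f 32 33 21
f 34 33 32
f 22 32 39
f 32 21 38
f 39 38 25
f 32 38 39
f 22 39 44
f 39 25 45
f 44 45 27
f 39 45 44
f 22 44 48
f 44 27 51
f 48 51 28
f 44 51 48
f 23 49 37
f 49 28 50
f 37 50 24
f 49 50 37
f 21 33 57
f 33 23 58
f 57 58 30
f 33 58 57
f 25 38 54
f 38 21 53
f 54 53 29
f 38 53 54
f 27 45 46
f 45 25 42
f 46 42 26
f 45 42 46
f 28 51 47
f 51 27 43
f 47 43 20
f 51 43 47
f 62 61 64
f 62 64 63
f 64 61 65
f 64 65 63
f 65 61 66
f 65 66 63
f 66 61 67
f 66 67 63
f 67 61 68
f 67 68 63
f 68 61 69
f 68 69 63
f 69 61 70
f 69 70 63
f 70 61 71
f 70 71 63
f 71 61 62
f 71 62 63
f 73 72 76
f 73 76 74
f 74 76 77
f 74 77 75
f 76 72 78
f 76 78 77
f 77 78 79
f 77 79 75
f 78 72 80
f 78 80 79
f 79 80 81
f 79 81 75
f 80 72 82
f 80 82 81
f 81 82 83
f 81 83 75
f 82 72 84
f 82 84 83
f 83 84 85
f 83 85 75
f 84 72 86
f 84 86 85
f 85 86 87
f 85 87 75
f 86 72 88
f 86 88 87
f 87 88 89
f 87 89 75
f 88 72 90
f 88 90 89
f 89 90 91
f 89 91 75
f 90 72 92
f 90 92 91
f 91 92 93
f 91 93 75
f 92 72 94
f 92 94 93
f 93 94 95
f 93 95 75
f 94 72 96
f 94 96 95
f 95 96 97
f 95 97 75
f 96 72 98
f 96 98 97
f 97 98 99
f 97 99 75
f 98 72 73
f 98 73 99
f 99 73 74
f 99 74 75
f 101 103 100
f 104 101 100
f 100 103 102
f 102 104 100
f 101 107 103
f 105 101 104
f 105 107 101
f 103 107 102
f 106 104 102
f 102 107 106
f 106 105 104
f 107 105 106



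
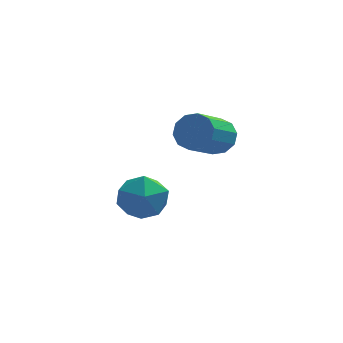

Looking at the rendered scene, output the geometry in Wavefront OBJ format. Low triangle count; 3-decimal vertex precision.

v 3.762 2.62 0.266
v 4.527 2.349 0.579
v 3.623 0.988 1.607
v 2.858 1.26 1.294
v 4.336 2.726 0.911
v 3.432 1.366 1.939
v 3.926 3.063 0.996
v 3.022 1.703 2.025
v 3.453 3.231 0.803
v 2.55 1.871 1.831
v 3.098 3.166 0.404
v 2.195 1.805 1.433
v 2.997 2.892 -0.047
v 2.093 1.531 0.981
v 3.188 2.514 -0.379
v 2.284 1.154 0.649
v 3.598 2.177 -0.465
v 2.694 0.817 0.564
v 4.07 2.009 -0.271
v 3.167 0.649 0.757
v 4.425 2.075 0.127
v 3.522 0.714 1.156
v 0.82 3.7 -3.852
v 1.485 3.667 -2.855
v 0.355 1.833 -3.605
v 1.02 1.8 -2.608
v 0.004 2.435 -2.629
v 0.291 3.589 -2.782
v 1.549 1.911 -3.678
v 1.836 3.065 -3.831
v 1.935 2.561 -2.747
v 0.98 2.885 -2.1
v 0.86 2.615 -4.36
v -0.095 2.939 -3.713
f 2 1 5
f 2 5 3
f 3 5 6
f 3 6 4
f 5 1 7
f 5 7 6
f 6 7 8
f 6 8 4
f 7 1 9
f 7 9 8
f 8 9 10
f 8 10 4
f 9 1 11
f 9 11 10
f 10 11 12
f 10 12 4
f 11 1 13
f 11 13 12
f 12 13 14
f 12 14 4
f 13 1 15
f 13 15 14
f 14 15 16
f 14 16 4
f 15 1 17
f 15 17 16
f 16 17 18
f 16 18 4
f 17 1 19
f 17 19 18
f 18 19 20
f 18 20 4
f 19 1 21
f 19 21 20
f 20 21 22
f 20 22 4
f 21 1 2
f 21 2 22
f 22 2 3
f 22 3 4
f 23 34 28
f 23 28 24
f 23 24 30
f 23 30 33
f 23 33 34
f 24 28 32
f 28 34 27
f 34 33 25
f 33 30 29
f 30 24 31
f 26 32 27
f 26 27 25
f 26 25 29
f 26 29 31
f 26 31 32
f 27 32 28
f 25 27 34
f 29 25 33
f 31 29 30
f 32 31 24



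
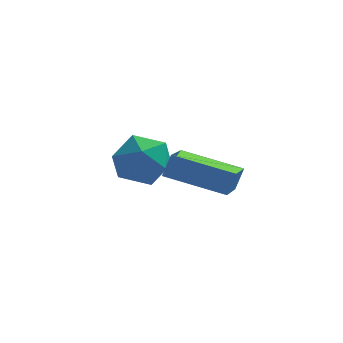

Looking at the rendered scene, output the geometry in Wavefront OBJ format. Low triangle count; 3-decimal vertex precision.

v -0.56 2.089 -1.169
v 0.2 1.473 -1.806
v -1.7 0.587 -1.074
v -0.94 -0.029 -1.711
v -0.668 0.286 -0.621
v 0.037 1.214 -0.679
v -1.537 0.846 -2.201
v -0.832 1.774 -2.259
v -0.404 0.704 -2.443
v 0.133 0.358 -1.467
v -1.633 1.702 -1.413
v -1.096 1.356 -0.437
v 0.303 -2.915 0.095
v 0.561 -2.62 0.883
v 0.474 -1.331 -0.554
v 0.732 -1.036 0.234
v 2.348 -3.344 -0.414
v 2.606 -3.049 0.374
v 2.519 -1.76 -1.063
v 2.777 -1.465 -0.275
f 1 12 6
f 1 6 2
f 1 2 8
f 1 8 11
f 1 11 12
f 2 6 10
f 6 12 5
f 12 11 3
f 11 8 7
f 8 2 9
f 4 10 5
f 4 5 3
f 4 3 7
f 4 7 9
f 4 9 10
f 5 10 6
f 3 5 12
f 7 3 11
f 9 7 8
f 10 9 2
f 14 16 13
f 17 14 13
f 13 16 15
f 15 17 13
f 14 20 16
f 18 14 17
f 18 20 14
f 16 20 15
f 19 17 15
f 15 20 19
f 19 18 17
f 20 18 19



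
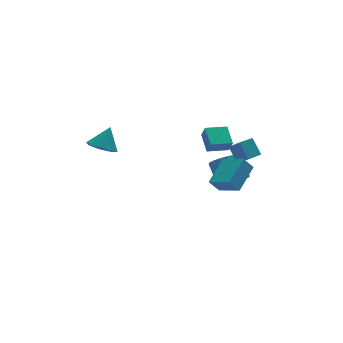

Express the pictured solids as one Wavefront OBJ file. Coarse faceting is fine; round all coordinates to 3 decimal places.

v 2.703 3.524 -0.369
v 2.751 3.153 0.471
v 2.978 4.767 0.162
v 3.026 4.397 1.003
v 4.034 3.303 -0.543
v 4.082 2.933 0.298
v 4.309 4.547 -0.011
v 4.357 4.176 0.829
v 0.942 -0.203 0.231
v 1.527 -1.518 0.976
v 2.362 0.852 0.978
v 2.946 -0.463 1.723
v 1.494 -0.397 -0.543
v 2.078 -1.712 0.202
v 2.913 0.658 0.204
v 3.498 -0.657 0.949
v -4.146 2.9 2.795
v -3.473 2.292 2.59
v -3.454 3.26 4.005
v -3.345 2.94 2.324
v -3.687 3.564 2.334
v -4.298 3.799 2.614
v -4.82 3.507 3
v -4.948 2.86 3.266
v -4.606 2.235 3.256
v -3.995 2 2.976
v 3.364 1.006 0.16
v 3.499 -0.018 1.219
v 3.258 1.866 1.005
v 3.393 0.841 2.064
v 4.247 1.119 0.156
v 4.382 0.094 1.215
v 4.141 1.978 1.001
v 4.276 0.954 2.06
v 3.444 1.555 -1.834
v 4.198 1.943 -2.345
v 4.249 3.172 -1.338
v 3.496 2.785 -0.826
v 3.814 2.128 -2.552
v 3.865 3.357 -1.544
v 3.345 2.182 -2.593
v 3.396 3.411 -1.586
v 2.899 2.092 -2.461
v 2.95 3.322 -1.454
v 2.578 1.88 -2.185
v 2.629 3.109 -1.178
v 2.455 1.593 -1.829
v 2.506 2.822 -0.822
v 2.559 1.297 -1.473
v 2.61 2.526 -0.466
v 2.866 1.061 -1.2
v 2.917 2.29 -0.193
v 3.305 0.938 -1.073
v 3.357 2.167 -0.065
v 3.776 0.956 -1.119
v 3.828 2.185 -0.112
v 4.172 1.112 -1.329
v 4.223 2.341 -0.322
v 4.4 1.369 -1.655
v 4.451 2.598 -0.648
v 4.41 1.669 -2.021
v 4.461 2.898 -1.014
f 2 4 1
f 5 2 1
f 1 4 3
f 3 5 1
f 2 8 4
f 6 2 5
f 6 8 2
f 4 8 3
f 7 5 3
f 3 8 7
f 7 6 5
f 8 6 7
f 10 12 9
f 13 10 9
f 9 12 11
f 11 13 9
f 10 16 12
f 14 10 13
f 14 16 10
f 12 16 11
f 15 13 11
f 11 16 15
f 15 14 13
f 16 14 15
f 18 17 20
f 18 20 19
f 20 17 21
f 20 21 19
f 21 17 22
f 21 22 19
f 22 17 23
f 22 23 19
f 23 17 24
f 23 24 19
f 24 17 25
f 24 25 19
f 25 17 26
f 25 26 19
f 26 17 18
f 26 18 19
f 28 30 27
f 31 28 27
f 27 30 29
f 29 31 27
f 28 34 30
f 32 28 31
f 32 34 28
f 30 34 29
f 33 31 29
f 29 34 33
f 33 32 31
f 34 32 33
f 36 35 39
f 36 39 37
f 37 39 40
f 37 40 38
f 39 35 41
f 39 41 40
f 40 41 42
f 40 42 38
f 41 35 43
f 41 43 42
f 42 43 44
f 42 44 38
f 43 35 45
f 43 45 44
f 44 45 46
f 44 46 38
f 45 35 47
f 45 47 46
f 46 47 48
f 46 48 38
f 47 35 49
f 47 49 48
f 48 49 50
f 48 50 38
f 49 35 51
f 49 51 50
f 50 51 52
f 50 52 38
f 51 35 53
f 51 53 52
f 52 53 54
f 52 54 38
f 53 35 55
f 53 55 54
f 54 55 56
f 54 56 38
f 55 35 57
f 55 57 56
f 56 57 58
f 56 58 38
f 57 35 59
f 57 59 58
f 58 59 60
f 58 60 38
f 59 35 61
f 59 61 60
f 60 61 62
f 60 62 38
f 61 35 36
f 61 36 62
f 62 36 37
f 62 37 38



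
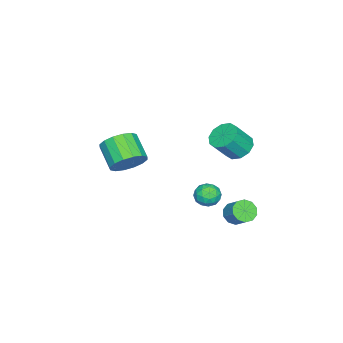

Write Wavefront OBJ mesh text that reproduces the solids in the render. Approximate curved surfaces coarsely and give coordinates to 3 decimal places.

v -1.189 2.504 -3.251
v -0.639 2.107 -3.22
v -0.18 2.798 -2.498
v -0.731 3.196 -2.529
v -0.579 2.388 -3.527
v -0.12 3.079 -2.805
v -0.753 2.713 -3.729
v -0.294 3.405 -3.007
v -1.093 2.959 -3.747
v -0.634 3.65 -3.026
v -1.47 3.031 -3.577
v -1.012 3.722 -2.855
v -1.74 2.902 -3.282
v -1.281 3.593 -2.56
v -1.8 2.621 -2.975
v -1.341 3.312 -2.253
v -1.626 2.295 -2.773
v -1.167 2.987 -2.051
v -1.286 2.05 -2.754
v -0.827 2.741 -2.033
v -0.908 1.978 -2.925
v -0.45 2.669 -2.203
v -0.041 -2.68 -0.309
v 0.791 -3.031 0.121
v -0.067 -4.012 0.979
v -0.899 -3.66 0.549
v 0.641 -2.637 0.421
v -0.217 -3.618 1.279
v 0.308 -2.255 0.526
v -0.549 -3.236 1.384
v -0.118 -1.986 0.407
v -0.976 -2.967 1.265
v -0.523 -1.903 0.097
v -1.381 -2.884 0.954
v -0.8 -2.028 -0.323
v -1.658 -3.009 0.535
v -0.873 -2.328 -0.739
v -1.731 -3.309 0.119
v -0.723 -2.722 -1.039
v -1.581 -3.703 -0.181
v -0.391 -3.104 -1.144
v -1.248 -4.085 -0.286
v 0.036 -3.373 -1.025
v -0.822 -4.354 -0.167
v 0.441 -3.456 -0.714
v -0.417 -4.437 0.143
v 0.718 -3.331 -0.295
v -0.14 -4.312 0.563
v -1.106 2.68 1.73
v -0.407 3.055 1.486
v 0.285 2.496 2.606
v -0.414 2.12 2.85
v -0.657 3.375 1.801
v 0.034 2.815 2.92
v -1.078 3.428 2.088
v -0.387 2.869 3.207
v -1.51 3.196 2.238
v -0.819 2.636 3.358
v -1.788 2.767 2.195
v -1.097 2.207 3.315
v -1.805 2.304 1.974
v -1.113 1.745 3.094
v -1.554 1.985 1.66
v -0.863 1.425 2.779
v -1.133 1.931 1.373
v -0.442 1.372 2.492
v -0.701 2.164 1.222
v -0.01 1.604 2.342
v -0.423 2.593 1.265
v 0.268 2.033 2.385
v -0.383 1.929 -1.562
v 0.017 2.221 -1.031
v 0.243 0.939 -1.489
v 0.643 1.231 -0.958
v -0.054 1.065 -0.839
v -0.441 1.677 -0.884
v 0.701 1.483 -1.636
v 0.314 2.095 -1.681
v 0.686 1.945 -1.077
v 0.22 1.687 -0.584
v 0.04 1.473 -1.936
v -0.426 1.215 -1.443
v -0.238 2.162 -1.303
v 0.498 0.998 -1.217
v 0.089 0.901 -1.147
v 0.323 1.072 -0.835
v -0.507 1.843 -1.217
v -0.272 2.014 -0.905
v -0.313 1.335 -0.792
v 0.532 1.146 -1.615
v 0.767 1.317 -1.303
v -0.063 2.088 -1.685
v 0.171 2.259 -1.373
v 0.573 1.825 -1.728
v 0.39 2.171 -1.018
v 0.758 1.589 -0.975
v 0.792 1.737 -1.373
v 0.565 2.097 -1.4
v 0.116 2.02 -0.728
v 0.484 1.438 -0.685
v 0.075 1.34 -0.615
v -0.153 1.7 -0.642
v 0.51 1.857 -0.755
v -0.224 1.722 -1.835
v 0.144 1.14 -1.792
v 0.413 1.46 -1.878
v 0.185 1.82 -1.905
v -0.498 1.571 -1.545
v -0.13 0.989 -1.502
v -0.305 1.063 -1.12
v -0.532 1.423 -1.147
v -0.25 1.303 -1.765
f 2 1 5
f 2 5 3
f 3 5 6
f 3 6 4
f 5 1 7
f 5 7 6
f 6 7 8
f 6 8 4
f 7 1 9
f 7 9 8
f 8 9 10
f 8 10 4
f 9 1 11
f 9 11 10
f 10 11 12
f 10 12 4
f 11 1 13
f 11 13 12
f 12 13 14
f 12 14 4
f 13 1 15
f 13 15 14
f 14 15 16
f 14 16 4
f 15 1 17
f 15 17 16
f 16 17 18
f 16 18 4
f 17 1 19
f 17 19 18
f 18 19 20
f 18 20 4
f 19 1 21
f 19 21 20
f 20 21 22
f 20 22 4
f 21 1 2
f 21 2 22
f 22 2 3
f 22 3 4
f 24 23 27
f 24 27 25
f 25 27 28
f 25 28 26
f 27 23 29
f 27 29 28
f 28 29 30
f 28 30 26
f 29 23 31
f 29 31 30
f 30 31 32
f 30 32 26
f 31 23 33
f 31 33 32
f 32 33 34
f 32 34 26
f 33 23 35
f 33 35 34
f 34 35 36
f 34 36 26
f 35 23 37
f 35 37 36
f 36 37 38
f 36 38 26
f 37 23 39
f 37 39 38
f 38 39 40
f 38 40 26
f 39 23 41
f 39 41 40
f 40 41 42
f 40 42 26
f 41 23 43
f 41 43 42
f 42 43 44
f 42 44 26
f 43 23 45
f 43 45 44
f 44 45 46
f 44 46 26
f 45 23 47
f 45 47 46
f 46 47 48
f 46 48 26
f 47 23 24
f 47 24 48
f 48 24 25
f 48 25 26
f 50 49 53
f 50 53 51
f 51 53 54
f 51 54 52
f 53 49 55
f 53 55 54
f 54 55 56
f 54 56 52
f 55 49 57
f 55 57 56
f 56 57 58
f 56 58 52
f 57 49 59
f 57 59 58
f 58 59 60
f 58 60 52
f 59 49 61
f 59 61 60
f 60 61 62
f 60 62 52
f 61 49 63
f 61 63 62
f 62 63 64
f 62 64 52
f 63 49 65
f 63 65 64
f 64 65 66
f 64 66 52
f 65 49 67
f 65 67 66
f 66 67 68
f 66 68 52
f 67 49 69
f 67 69 68
f 68 69 70
f 68 70 52
f 69 49 50
f 69 50 70
f 70 50 51
f 70 51 52
f 71 108 87
f 108 82 111
f 87 111 76
f 108 111 87
f 71 87 83
f 87 76 88
f 83 88 72
f 87 88 83
f 71 83 92
f 83 72 93
f 92 93 78
f 83 93 92
f 71 92 104
f 92 78 107
f 104 107 81
f 92 107 104
f 71 104 108
f 104 81 112
f 108 112 82
f 104 112 108
f 72 88 99
f 88 76 102
f 99 102 80
f 88 102 99
f 76 111 89
f 111 82 110
f 89 110 75
f 111 110 89
f 82 112 109
f 112 81 105
f 109 105 73
f 112 105 109
f 81 107 106
f 107 78 94
f 106 94 77
f 107 94 106
f 78 93 98
f 93 72 95
f 98 95 79
f 93 95 98
f 74 100 86
f 100 80 101
f 86 101 75
f 100 101 86
f 74 86 84
f 86 75 85
f 84 85 73
f 86 85 84
f 74 84 91
f 84 73 90
f 91 90 77
f 84 90 91
f 74 91 96
f 91 77 97
f 96 97 79
f 91 97 96
f 74 96 100
f 96 79 103
f 100 103 80
f 96 103 100
f 75 101 89
f 101 80 102
f 89 102 76
f 101 102 89
f 73 85 109
f 85 75 110
f 109 110 82
f 85 110 109
f 77 90 106
f 90 73 105
f 106 105 81
f 90 105 106
f 79 97 98
f 97 77 94
f 98 94 78
f 97 94 98
f 80 103 99
f 103 79 95
f 99 95 72
f 103 95 99



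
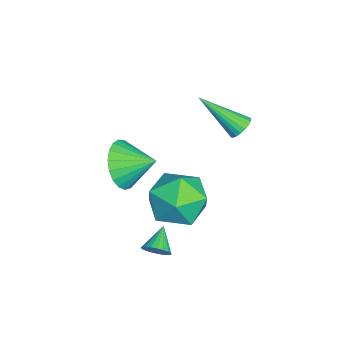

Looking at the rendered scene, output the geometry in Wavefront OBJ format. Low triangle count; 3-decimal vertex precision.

v 0.765 2.844 2.691
v 1 3.105 3.075
v 0.395 1.356 3.929
v 0.795 3.171 3.094
v 0.585 3.182 3.044
v 0.406 3.133 2.932
v 0.289 3.035 2.779
v 0.255 2.904 2.611
v 0.308 2.762 2.457
v 0.441 2.635 2.343
v 0.629 2.543 2.289
v 0.841 2.504 2.305
v 1.04 2.523 2.388
v 1.191 2.598 2.523
v 1.269 2.716 2.688
v 1.259 2.855 2.853
v 1.164 2.993 2.99
v -0.338 -1.372 -0.817
v 0.152 -1.061 -1.716
v -0.062 -0.148 -0.243
v -0.267 -0.932 -1.79
v -0.698 -0.878 -1.696
v -1.068 -0.911 -1.449
v -1.311 -1.023 -1.094
v -1.386 -1.195 -0.691
v -1.28 -1.398 -0.309
v -1.011 -1.596 -0.016
v -0.625 -1.756 0.139
v -0.19 -1.849 0.129
v 0.219 -1.86 -0.045
v 0.532 -1.786 -0.352
v 0.695 -1.641 -0.74
v 0.679 -1.449 -1.141
v 0.487 -1.244 -1.486
v 4.119 0.166 -1.142
v 4.4 0.439 -0.77
v 3.241 0.354 -0.618
v 4.347 0.6 -0.916
v 4.255 0.687 -1.102
v 4.139 0.683 -1.295
v 4.02 0.59 -1.461
v 3.919 0.423 -1.572
v 3.851 0.212 -1.608
v 3.83 -0.007 -1.564
v 3.859 -0.196 -1.447
v 3.933 -0.323 -1.277
v 4.04 -0.365 -1.084
v 4.159 -0.316 -0.901
v 4.272 -0.183 -0.759
v 4.359 0.01 -0.684
v 4.404 0.23 -0.687
v 0.796 1.436 -0.247
v 2.001 1.77 -0.22
v 1.299 -0.31 -1.14
v 2.504 0.024 -1.113
v 1.906 -0.245 -0.048
v 1.595 0.834 0.504
v 1.705 0.626 -1.864
v 1.394 1.705 -1.312
v 2.563 1.269 -1.22
v 2.688 0.731 -0.097
v 0.612 0.729 -1.263
v 0.737 0.191 -0.14
f 2 1 4
f 2 4 3
f 4 1 5
f 4 5 3
f 5 1 6
f 5 6 3
f 6 1 7
f 6 7 3
f 7 1 8
f 7 8 3
f 8 1 9
f 8 9 3
f 9 1 10
f 9 10 3
f 10 1 11
f 10 11 3
f 11 1 12
f 11 12 3
f 12 1 13
f 12 13 3
f 13 1 14
f 13 14 3
f 14 1 15
f 14 15 3
f 15 1 16
f 15 16 3
f 16 1 17
f 16 17 3
f 17 1 2
f 17 2 3
f 19 18 21
f 19 21 20
f 21 18 22
f 21 22 20
f 22 18 23
f 22 23 20
f 23 18 24
f 23 24 20
f 24 18 25
f 24 25 20
f 25 18 26
f 25 26 20
f 26 18 27
f 26 27 20
f 27 18 28
f 27 28 20
f 28 18 29
f 28 29 20
f 29 18 30
f 29 30 20
f 30 18 31
f 30 31 20
f 31 18 32
f 31 32 20
f 32 18 33
f 32 33 20
f 33 18 34
f 33 34 20
f 34 18 19
f 34 19 20
f 36 35 38
f 36 38 37
f 38 35 39
f 38 39 37
f 39 35 40
f 39 40 37
f 40 35 41
f 40 41 37
f 41 35 42
f 41 42 37
f 42 35 43
f 42 43 37
f 43 35 44
f 43 44 37
f 44 35 45
f 44 45 37
f 45 35 46
f 45 46 37
f 46 35 47
f 46 47 37
f 47 35 48
f 47 48 37
f 48 35 49
f 48 49 37
f 49 35 50
f 49 50 37
f 50 35 51
f 50 51 37
f 51 35 36
f 51 36 37
f 52 63 57
f 52 57 53
f 52 53 59
f 52 59 62
f 52 62 63
f 53 57 61
f 57 63 56
f 63 62 54
f 62 59 58
f 59 53 60
f 55 61 56
f 55 56 54
f 55 54 58
f 55 58 60
f 55 60 61
f 56 61 57
f 54 56 63
f 58 54 62
f 60 58 59
f 61 60 53



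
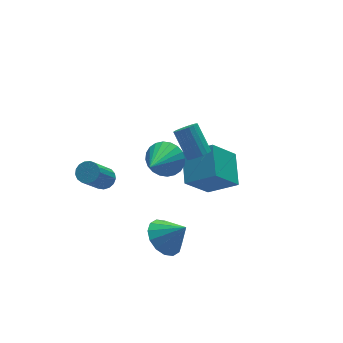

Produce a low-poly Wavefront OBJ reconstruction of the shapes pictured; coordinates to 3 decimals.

v 2.355 0.947 -4.148
v 1.146 0.808 -2.795
v 2.934 2.366 -3.486
v 1.726 2.228 -2.132
v 3.414 0.112 -3.288
v 2.206 -0.026 -1.934
v 3.994 1.532 -2.625
v 2.785 1.393 -1.272
v -0.674 -1.068 1.534
v -0.302 -0.826 2.271
v -1.866 -2.132 2.486
v -0.539 -0.591 2.237
v -0.796 -0.428 2.096
v -1.035 -0.363 1.87
v -1.219 -0.405 1.592
v -1.32 -0.548 1.306
v -1.322 -0.771 1.054
v -1.226 -1.038 0.876
v -1.045 -1.31 0.798
v -0.808 -1.545 0.832
v -0.551 -1.708 0.973
v -0.312 -1.773 1.199
v -0.128 -1.731 1.477
v -0.028 -1.588 1.763
v -0.025 -1.365 2.015
v -0.122 -1.098 2.193
v -1.381 -2.471 -2.287
v -0.686 -1.857 -2.44
v -0.679 -3.029 -1.333
v -0.971 -1.645 -2.107
v -1.365 -1.655 -1.822
v -1.764 -1.883 -1.662
v -2.06 -2.269 -1.669
v -2.175 -2.709 -1.842
v -2.076 -3.086 -2.135
v -1.792 -3.297 -2.468
v -1.397 -3.288 -2.753
v -0.999 -3.059 -2.913
v -0.702 -2.673 -2.905
v -0.588 -2.233 -2.732
v 0.817 -1.205 1.229
v 1.354 -1.156 1.25
v 1.221 -0.127 2.292
v 0.683 -0.175 2.271
v 1.3 -1.005 1.094
v 1.166 0.024 2.135
v 1.162 -0.888 0.961
v 1.028 0.141 2.002
v 0.964 -0.826 0.874
v 0.831 0.203 1.915
v 0.741 -0.829 0.849
v 0.607 0.2 1.89
v 0.531 -0.898 0.889
v 0.397 0.132 1.93
v 0.371 -1.019 0.989
v 0.237 0.01 2.03
v 0.287 -1.172 1.13
v 0.153 -0.143 2.171
v 0.295 -1.332 1.288
v 0.162 -0.302 2.329
v 0.394 -1.469 1.436
v 0.26 -0.44 2.477
v 0.565 -1.56 1.549
v 0.431 -0.531 2.59
v 0.78 -1.59 1.606
v 0.646 -0.561 2.647
v 1.002 -1.553 1.598
v 0.868 -0.524 2.639
v 1.191 -1.456 1.526
v 1.057 -0.427 2.568
v 1.316 -1.316 1.403
v 1.182 -0.287 2.445
v -1.6 3.24 -3.462
v -1.181 2.876 -3.334
v -2.18 2.256 -1.829
v -2.6 2.62 -1.958
v -1.115 3.103 -3.197
v -2.114 2.482 -1.692
v -1.16 3.361 -3.121
v -2.16 2.74 -1.616
v -1.306 3.591 -3.123
v -2.306 2.97 -1.618
v -1.52 3.741 -3.202
v -2.519 3.12 -1.698
v -1.752 3.776 -3.342
v -2.751 3.156 -1.837
v -1.949 3.689 -3.509
v -2.948 3.068 -2.004
v -2.066 3.499 -3.665
v -3.065 2.878 -2.16
v -2.077 3.249 -3.775
v -3.076 2.629 -2.27
v -1.978 2.998 -3.813
v -2.978 2.377 -2.309
v -1.793 2.802 -3.771
v -2.792 2.181 -2.266
v -1.564 2.706 -3.658
v -2.563 2.086 -2.154
v -1.343 2.733 -3.501
v -2.342 2.113 -1.996
f 2 4 1
f 5 2 1
f 1 4 3
f 3 5 1
f 2 8 4
f 6 2 5
f 6 8 2
f 4 8 3
f 7 5 3
f 3 8 7
f 7 6 5
f 8 6 7
f 10 9 12
f 10 12 11
f 12 9 13
f 12 13 11
f 13 9 14
f 13 14 11
f 14 9 15
f 14 15 11
f 15 9 16
f 15 16 11
f 16 9 17
f 16 17 11
f 17 9 18
f 17 18 11
f 18 9 19
f 18 19 11
f 19 9 20
f 19 20 11
f 20 9 21
f 20 21 11
f 21 9 22
f 21 22 11
f 22 9 23
f 22 23 11
f 23 9 24
f 23 24 11
f 24 9 25
f 24 25 11
f 25 9 26
f 25 26 11
f 26 9 10
f 26 10 11
f 28 27 30
f 28 30 29
f 30 27 31
f 30 31 29
f 31 27 32
f 31 32 29
f 32 27 33
f 32 33 29
f 33 27 34
f 33 34 29
f 34 27 35
f 34 35 29
f 35 27 36
f 35 36 29
f 36 27 37
f 36 37 29
f 37 27 38
f 37 38 29
f 38 27 39
f 38 39 29
f 39 27 40
f 39 40 29
f 40 27 28
f 40 28 29
f 42 41 45
f 42 45 43
f 43 45 46
f 43 46 44
f 45 41 47
f 45 47 46
f 46 47 48
f 46 48 44
f 47 41 49
f 47 49 48
f 48 49 50
f 48 50 44
f 49 41 51
f 49 51 50
f 50 51 52
f 50 52 44
f 51 41 53
f 51 53 52
f 52 53 54
f 52 54 44
f 53 41 55
f 53 55 54
f 54 55 56
f 54 56 44
f 55 41 57
f 55 57 56
f 56 57 58
f 56 58 44
f 57 41 59
f 57 59 58
f 58 59 60
f 58 60 44
f 59 41 61
f 59 61 60
f 60 61 62
f 60 62 44
f 61 41 63
f 61 63 62
f 62 63 64
f 62 64 44
f 63 41 65
f 63 65 64
f 64 65 66
f 64 66 44
f 65 41 67
f 65 67 66
f 66 67 68
f 66 68 44
f 67 41 69
f 67 69 68
f 68 69 70
f 68 70 44
f 69 41 71
f 69 71 70
f 70 71 72
f 70 72 44
f 71 41 42
f 71 42 72
f 72 42 43
f 72 43 44
f 74 73 77
f 74 77 75
f 75 77 78
f 75 78 76
f 77 73 79
f 77 79 78
f 78 79 80
f 78 80 76
f 79 73 81
f 79 81 80
f 80 81 82
f 80 82 76
f 81 73 83
f 81 83 82
f 82 83 84
f 82 84 76
f 83 73 85
f 83 85 84
f 84 85 86
f 84 86 76
f 85 73 87
f 85 87 86
f 86 87 88
f 86 88 76
f 87 73 89
f 87 89 88
f 88 89 90
f 88 90 76
f 89 73 91
f 89 91 90
f 90 91 92
f 90 92 76
f 91 73 93
f 91 93 92
f 92 93 94
f 92 94 76
f 93 73 95
f 93 95 94
f 94 95 96
f 94 96 76
f 95 73 97
f 95 97 96
f 96 97 98
f 96 98 76
f 97 73 99
f 97 99 98
f 98 99 100
f 98 100 76
f 99 73 74
f 99 74 100
f 100 74 75
f 100 75 76



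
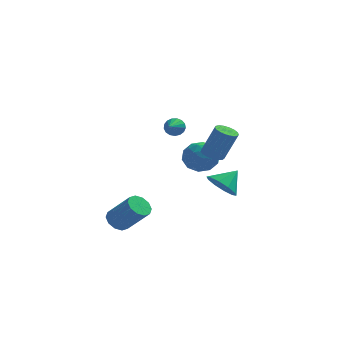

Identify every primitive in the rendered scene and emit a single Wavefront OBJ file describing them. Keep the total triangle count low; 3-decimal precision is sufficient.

v 0.967 2.196 -2.302
v 1.801 1.527 -2.462
v 1.793 3.004 -1.378
v 1.836 2.013 -2.918
v 1.539 2.569 -3.139
v 1.024 2.982 -3.041
v 0.487 3.095 -2.66
v 0.134 2.864 -2.143
v 0.099 2.378 -1.687
v 0.395 1.823 -1.466
v 0.91 1.409 -1.564
v 1.447 1.297 -1.945
v -4.531 -0.397 -4.144
v -3.95 -0.515 -4.695
v -2.607 -1.04 -3.168
v -3.189 -0.923 -2.616
v -3.93 -0.037 -4.548
v -2.587 -0.562 -3.021
v -4.139 0.304 -4.247
v -2.797 -0.221 -2.72
v -4.499 0.376 -3.906
v -3.156 -0.149 -2.379
v -4.871 0.153 -3.656
v -3.528 -0.372 -2.129
v -5.113 -0.28 -3.592
v -3.77 -0.805 -2.065
v -5.133 -0.758 -3.739
v -3.79 -1.283 -2.212
v -4.923 -1.099 -4.04
v -3.581 -1.624 -2.513
v -4.564 -1.171 -4.381
v -3.221 -1.696 -2.854
v -4.192 -0.948 -4.631
v -2.849 -1.473 -3.104
v -1.587 1.472 2.512
v -1.212 1.635 2.991
v -1.733 0.288 3.028
v -1.487 1.71 3.087
v -1.786 1.731 3.05
v -2.039 1.693 2.89
v -2.188 1.604 2.644
v -2.2 1.485 2.367
v -2.071 1.363 2.124
v -1.831 1.266 1.969
v -1.535 1.216 1.939
v -1.251 1.225 2.04
v -1.044 1.29 2.249
v -0.961 1.397 2.518
v -1.022 1.522 2.786
v 1.067 -3.016 2.53
v 1.613 -2.688 2.292
v 2.359 -2.636 4.071
v 1.813 -2.964 4.31
v 1.407 -2.449 2.371
v 2.153 -2.397 4.151
v 1.123 -2.339 2.487
v 1.869 -2.288 4.267
v 0.826 -2.385 2.613
v 1.572 -2.334 4.392
v 0.585 -2.575 2.72
v 1.331 -2.524 4.499
v 0.454 -2.866 2.783
v 1.199 -2.815 4.562
v 0.463 -3.192 2.788
v 1.209 -3.14 4.568
v 0.611 -3.477 2.735
v 1.357 -3.425 4.514
v 0.863 -3.656 2.634
v 1.609 -3.605 4.414
v 1.162 -3.689 2.51
v 1.908 -3.637 4.289
v 1.439 -3.567 2.39
v 2.185 -3.516 4.17
v 1.631 -3.319 2.303
v 2.377 -3.268 4.082
v 1.694 -3.002 2.267
v 2.44 -2.951 4.047
v -1.38 3.624 -0.586
v -0.501 4.283 -0.913
v -0.199 2.257 -0.167
v 0.68 2.916 -0.494
v 0.089 3.176 0.453
v -0.64 4.022 0.194
v -0.06 2.518 -1.274
v -0.789 3.364 -1.533
v 0.315 3.6 -1.338
v 0.407 4.006 -0.27
v -1.107 2.534 -0.81
v -1.015 2.94 0.258
v -1.044 4.074 -0.786
v 0.344 2.466 -0.294
v -0.003 2.619 0.263
v 0.513 3.007 0.071
v -1.126 3.92 -0.136
v -0.609 4.307 -0.328
v -0.262 3.657 0.475
v -0.091 2.233 -0.752
v 0.426 2.62 -0.944
v -1.213 3.533 -1.151
v -0.697 3.921 -1.343
v -0.438 2.883 -1.555
v -0.047 4.059 -1.228
v 0.646 3.255 -0.982
v 0.212 3.022 -1.441
v -0.217 3.519 -1.593
v 0.007 4.298 -0.601
v 0.7 3.494 -0.354
v 0.353 3.648 0.202
v -0.076 4.144 0.05
v 0.486 3.896 -0.851
v -1.4 3.046 -0.726
v -0.707 2.242 -0.479
v -0.624 2.396 -1.13
v -1.053 2.892 -1.282
v -1.346 3.285 -0.098
v -0.653 2.481 0.148
v -0.483 3.021 0.513
v -0.912 3.518 0.361
v -1.186 2.644 -0.229
f 2 1 4
f 2 4 3
f 4 1 5
f 4 5 3
f 5 1 6
f 5 6 3
f 6 1 7
f 6 7 3
f 7 1 8
f 7 8 3
f 8 1 9
f 8 9 3
f 9 1 10
f 9 10 3
f 10 1 11
f 10 11 3
f 11 1 12
f 11 12 3
f 12 1 2
f 12 2 3
f 14 13 17
f 14 17 15
f 15 17 18
f 15 18 16
f 17 13 19
f 17 19 18
f 18 19 20
f 18 20 16
f 19 13 21
f 19 21 20
f 20 21 22
f 20 22 16
f 21 13 23
f 21 23 22
f 22 23 24
f 22 24 16
f 23 13 25
f 23 25 24
f 24 25 26
f 24 26 16
f 25 13 27
f 25 27 26
f 26 27 28
f 26 28 16
f 27 13 29
f 27 29 28
f 28 29 30
f 28 30 16
f 29 13 31
f 29 31 30
f 30 31 32
f 30 32 16
f 31 13 33
f 31 33 32
f 32 33 34
f 32 34 16
f 33 13 14
f 33 14 34
f 34 14 15
f 34 15 16
f 36 35 38
f 36 38 37
f 38 35 39
f 38 39 37
f 39 35 40
f 39 40 37
f 40 35 41
f 40 41 37
f 41 35 42
f 41 42 37
f 42 35 43
f 42 43 37
f 43 35 44
f 43 44 37
f 44 35 45
f 44 45 37
f 45 35 46
f 45 46 37
f 46 35 47
f 46 47 37
f 47 35 48
f 47 48 37
f 48 35 49
f 48 49 37
f 49 35 36
f 49 36 37
f 51 50 54
f 51 54 52
f 52 54 55
f 52 55 53
f 54 50 56
f 54 56 55
f 55 56 57
f 55 57 53
f 56 50 58
f 56 58 57
f 57 58 59
f 57 59 53
f 58 50 60
f 58 60 59
f 59 60 61
f 59 61 53
f 60 50 62
f 60 62 61
f 61 62 63
f 61 63 53
f 62 50 64
f 62 64 63
f 63 64 65
f 63 65 53
f 64 50 66
f 64 66 65
f 65 66 67
f 65 67 53
f 66 50 68
f 66 68 67
f 67 68 69
f 67 69 53
f 68 50 70
f 68 70 69
f 69 70 71
f 69 71 53
f 70 50 72
f 70 72 71
f 71 72 73
f 71 73 53
f 72 50 74
f 72 74 73
f 73 74 75
f 73 75 53
f 74 50 76
f 74 76 75
f 75 76 77
f 75 77 53
f 76 50 51
f 76 51 77
f 77 51 52
f 77 52 53
f 78 115 94
f 115 89 118
f 94 118 83
f 115 118 94
f 78 94 90
f 94 83 95
f 90 95 79
f 94 95 90
f 78 90 99
f 90 79 100
f 99 100 85
f 90 100 99
f 78 99 111
f 99 85 114
f 111 114 88
f 99 114 111
f 78 111 115
f 111 88 119
f 115 119 89
f 111 119 115
f 79 95 106
f 95 83 109
f 106 109 87
f 95 109 106
f 83 118 96
f 118 89 117
f 96 117 82
f 118 117 96
f 89 119 116
f 119 88 112
f 116 112 80
f 119 112 116
f 88 114 113
f 114 85 101
f 113 101 84
f 114 101 113
f 85 100 105
f 100 79 102
f 105 102 86
f 100 102 105
f 81 107 93
f 107 87 108
f 93 108 82
f 107 108 93
f 81 93 91
f 93 82 92
f 91 92 80
f 93 92 91
f 81 91 98
f 91 80 97
f 98 97 84
f 91 97 98
f 81 98 103
f 98 84 104
f 103 104 86
f 98 104 103
f 81 103 107
f 103 86 110
f 107 110 87
f 103 110 107
f 82 108 96
f 108 87 109
f 96 109 83
f 108 109 96
f 80 92 116
f 92 82 117
f 116 117 89
f 92 117 116
f 84 97 113
f 97 80 112
f 113 112 88
f 97 112 113
f 86 104 105
f 104 84 101
f 105 101 85
f 104 101 105
f 87 110 106
f 110 86 102
f 106 102 79
f 110 102 106

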